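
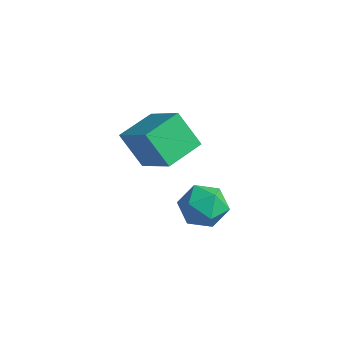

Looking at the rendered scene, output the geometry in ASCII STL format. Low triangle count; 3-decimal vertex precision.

solid 
facet normal -0.953 0.031 0.301
outer loop
vertex -1.007 -1.158 -3.075
vertex -0.999 -2.106 -2.951
vertex -0.752 -1.527 -2.23
endloop
endfacet
facet normal -0.614 0.638 0.464
outer loop
vertex -1.007 -1.158 -3.075
vertex -0.752 -1.527 -2.23
vertex -0.264 -0.791 -2.597
endloop
endfacet
facet normal -0.364 0.921 -0.141
outer loop
vertex -1.007 -1.158 -3.075
vertex -0.264 -0.791 -2.597
vertex -0.209 -0.914 -3.544
endloop
endfacet
facet normal -0.548 0.489 -0.678
outer loop
vertex -1.007 -1.158 -3.075
vertex -0.209 -0.914 -3.544
vertex -0.664 -1.728 -3.763
endloop
endfacet
facet normal -0.912 -0.061 -0.405
outer loop
vertex -1.007 -1.158 -3.075
vertex -0.664 -1.728 -3.763
vertex -0.999 -2.106 -2.951
endloop
endfacet
facet normal -0.056 0.475 0.878
outer loop
vertex -0.264 -0.791 -2.597
vertex -0.752 -1.527 -2.23
vertex 0.204 -1.512 -2.177
endloop
endfacet
facet normal -0.605 -0.507 0.614
outer loop
vertex -0.752 -1.527 -2.23
vertex -0.999 -2.106 -2.951
vertex -0.251 -2.326 -2.396
endloop
endfacet
facet normal -0.538 -0.657 -0.528
outer loop
vertex -0.999 -2.106 -2.951
vertex -0.664 -1.728 -3.763
vertex -0.196 -2.449 -3.343
endloop
endfacet
facet normal 0.050 0.233 -0.971
outer loop
vertex -0.664 -1.728 -3.763
vertex -0.209 -0.914 -3.544
vertex 0.292 -1.713 -3.71
endloop
endfacet
facet normal 0.349 0.932 -0.101
outer loop
vertex -0.209 -0.914 -3.544
vertex -0.264 -0.791 -2.597
vertex 0.539 -1.134 -2.989
endloop
endfacet
facet normal 0.548 -0.489 0.678
outer loop
vertex 0.547 -2.082 -2.865
vertex 0.204 -1.512 -2.177
vertex -0.251 -2.326 -2.396
endloop
endfacet
facet normal 0.364 -0.921 0.141
outer loop
vertex 0.547 -2.082 -2.865
vertex -0.251 -2.326 -2.396
vertex -0.196 -2.449 -3.343
endloop
endfacet
facet normal 0.614 -0.638 -0.464
outer loop
vertex 0.547 -2.082 -2.865
vertex -0.196 -2.449 -3.343
vertex 0.292 -1.713 -3.71
endloop
endfacet
facet normal 0.953 -0.031 -0.301
outer loop
vertex 0.547 -2.082 -2.865
vertex 0.292 -1.713 -3.71
vertex 0.539 -1.134 -2.989
endloop
endfacet
facet normal 0.912 0.061 0.405
outer loop
vertex 0.547 -2.082 -2.865
vertex 0.539 -1.134 -2.989
vertex 0.204 -1.512 -2.177
endloop
endfacet
facet normal -0.050 -0.233 0.971
outer loop
vertex -0.251 -2.326 -2.396
vertex 0.204 -1.512 -2.177
vertex -0.752 -1.527 -2.23
endloop
endfacet
facet normal -0.349 -0.932 0.101
outer loop
vertex -0.196 -2.449 -3.343
vertex -0.251 -2.326 -2.396
vertex -0.999 -2.106 -2.951
endloop
endfacet
facet normal 0.056 -0.475 -0.878
outer loop
vertex 0.292 -1.713 -3.71
vertex -0.196 -2.449 -3.343
vertex -0.664 -1.728 -3.763
endloop
endfacet
facet normal 0.605 0.507 -0.614
outer loop
vertex 0.539 -1.134 -2.989
vertex 0.292 -1.713 -3.71
vertex -0.209 -0.914 -3.544
endloop
endfacet
facet normal 0.538 0.657 0.528
outer loop
vertex 0.204 -1.512 -2.177
vertex 0.539 -1.134 -2.989
vertex -0.264 -0.791 -2.597
endloop
endfacet
facet normal -0.806 0.135 -0.576
outer loop
vertex -2.506 -3.305 0.504
vertex -2.451 -1.85 0.767
vertex -1.62 -3.122 -0.693
endloop
endfacet
facet normal -0.037 -0.983 -0.177
outer loop
vertex -0.129 -3.37 0.373
vertex -2.506 -3.305 0.504
vertex -1.62 -3.122 -0.693
endloop
endfacet
facet normal -0.807 0.134 -0.576
outer loop
vertex -1.62 -3.122 -0.693
vertex -2.451 -1.85 0.767
vertex -1.566 -1.667 -0.43
endloop
endfacet
facet normal 0.591 0.122 -0.798
outer loop
vertex -1.566 -1.667 -0.43
vertex -0.129 -3.37 0.373
vertex -1.62 -3.122 -0.693
endloop
endfacet
facet normal -0.591 -0.122 0.798
outer loop
vertex -2.506 -3.305 0.504
vertex -0.96 -2.098 1.833
vertex -2.451 -1.85 0.767
endloop
endfacet
facet normal -0.037 -0.983 -0.177
outer loop
vertex -1.014 -3.553 1.57
vertex -2.506 -3.305 0.504
vertex -0.129 -3.37 0.373
endloop
endfacet
facet normal -0.590 -0.122 0.798
outer loop
vertex -1.014 -3.553 1.57
vertex -0.96 -2.098 1.833
vertex -2.506 -3.305 0.504
endloop
endfacet
facet normal 0.037 0.983 0.177
outer loop
vertex -2.451 -1.85 0.767
vertex -0.96 -2.098 1.833
vertex -1.566 -1.667 -0.43
endloop
endfacet
facet normal 0.590 0.122 -0.798
outer loop
vertex -0.074 -1.915 0.636
vertex -0.129 -3.37 0.373
vertex -1.566 -1.667 -0.43
endloop
endfacet
facet normal 0.037 0.983 0.177
outer loop
vertex -1.566 -1.667 -0.43
vertex -0.96 -2.098 1.833
vertex -0.074 -1.915 0.636
endloop
endfacet
facet normal 0.807 -0.135 0.576
outer loop
vertex -0.074 -1.915 0.636
vertex -1.014 -3.553 1.57
vertex -0.129 -3.37 0.373
endloop
endfacet
facet normal 0.806 -0.134 0.576
outer loop
vertex -0.96 -2.098 1.833
vertex -1.014 -3.553 1.57
vertex -0.074 -1.915 0.636
endloop
endfacet

endsolid


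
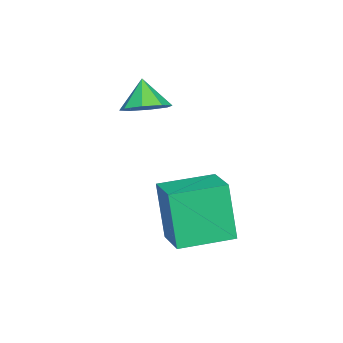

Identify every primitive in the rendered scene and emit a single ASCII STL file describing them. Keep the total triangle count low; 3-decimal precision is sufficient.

solid 
facet normal -0.594 0.803 0.059
outer loop
vertex -2.808 1.518 -1.29
vertex -1.743 2.282 -0.967
vertex -2.488 1.899 -3.248
endloop
endfacet
facet normal -0.789 -0.566 -0.239
outer loop
vertex -1.437 0.478 -3.353
vertex -2.808 1.518 -1.29
vertex -2.488 1.899 -3.248
endloop
endfacet
facet normal -0.594 0.803 0.059
outer loop
vertex -2.488 1.899 -3.248
vertex -1.743 2.282 -0.967
vertex -1.423 2.663 -2.925
endloop
endfacet
facet normal 0.158 0.189 -0.969
outer loop
vertex -1.423 2.663 -2.925
vertex -1.437 0.478 -3.353
vertex -2.488 1.899 -3.248
endloop
endfacet
facet normal -0.158 -0.189 0.969
outer loop
vertex -2.808 1.518 -1.29
vertex -0.692 0.861 -1.072
vertex -1.743 2.282 -0.967
endloop
endfacet
facet normal -0.789 -0.566 -0.239
outer loop
vertex -1.757 0.097 -1.395
vertex -2.808 1.518 -1.29
vertex -1.437 0.478 -3.353
endloop
endfacet
facet normal -0.158 -0.189 0.969
outer loop
vertex -1.757 0.097 -1.395
vertex -0.692 0.861 -1.072
vertex -2.808 1.518 -1.29
endloop
endfacet
facet normal 0.789 0.566 0.239
outer loop
vertex -1.743 2.282 -0.967
vertex -0.692 0.861 -1.072
vertex -1.423 2.663 -2.925
endloop
endfacet
facet normal 0.158 0.189 -0.969
outer loop
vertex -0.372 1.242 -3.03
vertex -1.437 0.478 -3.353
vertex -1.423 2.663 -2.925
endloop
endfacet
facet normal 0.789 0.566 0.239
outer loop
vertex -1.423 2.663 -2.925
vertex -0.692 0.861 -1.072
vertex -0.372 1.242 -3.03
endloop
endfacet
facet normal 0.594 -0.803 -0.059
outer loop
vertex -0.372 1.242 -3.03
vertex -1.757 0.097 -1.395
vertex -1.437 0.478 -3.353
endloop
endfacet
facet normal 0.594 -0.803 -0.059
outer loop
vertex -0.692 0.861 -1.072
vertex -1.757 0.097 -1.395
vertex -0.372 1.242 -3.03
endloop
endfacet
facet normal 0.480 0.287 -0.829
outer loop
vertex -3.067 -1.372 0.753
vertex -3.694 -0.94 0.54
vertex -3.041 -0.806 0.964
endloop
endfacet
facet normal 0.469 -0.327 0.820
outer loop
vertex -3.067 -1.372 0.753
vertex -3.041 -0.806 0.964
vertex -4.226 -1.26 1.46
endloop
endfacet
facet normal 0.479 0.287 -0.829
outer loop
vertex -3.041 -0.806 0.964
vertex -3.694 -0.94 0.54
vertex -3.397 -0.319 0.927
endloop
endfacet
facet normal 0.280 0.274 0.920
outer loop
vertex -3.041 -0.806 0.964
vertex -3.397 -0.319 0.927
vertex -4.226 -1.26 1.46
endloop
endfacet
facet normal 0.480 0.287 -0.829
outer loop
vertex -3.397 -0.319 0.927
vertex -3.694 -0.94 0.54
vertex -3.927 -0.196 0.663
endloop
endfacet
facet normal -0.228 0.624 0.748
outer loop
vertex -3.397 -0.319 0.927
vertex -3.927 -0.196 0.663
vertex -4.226 -1.26 1.46
endloop
endfacet
facet normal 0.480 0.287 -0.829
outer loop
vertex -3.927 -0.196 0.663
vertex -3.694 -0.94 0.54
vertex -4.32 -0.509 0.327
endloop
endfacet
facet normal -0.756 0.515 0.404
outer loop
vertex -3.927 -0.196 0.663
vertex -4.32 -0.509 0.327
vertex -4.226 -1.26 1.46
endloop
endfacet
facet normal 0.480 0.287 -0.829
outer loop
vertex -4.32 -0.509 0.327
vertex -3.694 -0.94 0.54
vertex -4.346 -1.075 0.116
endloop
endfacet
facet normal -0.996 0.012 0.091
outer loop
vertex -4.32 -0.509 0.327
vertex -4.346 -1.075 0.116
vertex -4.226 -1.26 1.46
endloop
endfacet
facet normal 0.480 0.288 -0.829
outer loop
vertex -4.346 -1.075 0.116
vertex -3.694 -0.94 0.54
vertex -3.99 -1.562 0.153
endloop
endfacet
facet normal -0.807 -0.591 -0.009
outer loop
vertex -4.346 -1.075 0.116
vertex -3.99 -1.562 0.153
vertex -4.226 -1.26 1.46
endloop
endfacet
facet normal 0.480 0.288 -0.829
outer loop
vertex -3.99 -1.562 0.153
vertex -3.694 -0.94 0.54
vertex -3.46 -1.685 0.417
endloop
endfacet
facet normal -0.299 -0.940 0.163
outer loop
vertex -3.99 -1.562 0.153
vertex -3.46 -1.685 0.417
vertex -4.226 -1.26 1.46
endloop
endfacet
facet normal 0.480 0.288 -0.829
outer loop
vertex -3.46 -1.685 0.417
vertex -3.694 -0.94 0.54
vertex -3.067 -1.372 0.753
endloop
endfacet
facet normal 0.229 -0.831 0.507
outer loop
vertex -3.46 -1.685 0.417
vertex -3.067 -1.372 0.753
vertex -4.226 -1.26 1.46
endloop
endfacet

endsolid


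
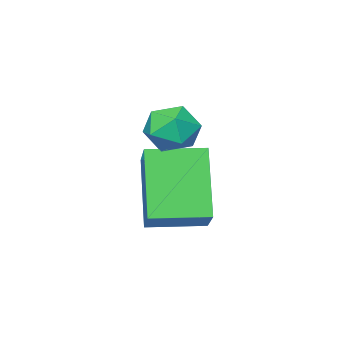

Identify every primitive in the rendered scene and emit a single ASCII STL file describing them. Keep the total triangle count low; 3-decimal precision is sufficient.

solid 
facet normal -0.833 0.289 0.472
outer loop
vertex 2.835 -1.735 3.273
vertex 3.228 -1.649 3.914
vertex 3.157 -1.069 3.433
endloop
endfacet
facet normal -0.857 0.467 -0.219
outer loop
vertex 2.835 -1.735 3.273
vertex 3.157 -1.069 3.433
vertex 3.187 -1.345 2.728
endloop
endfacet
facet normal -0.787 -0.131 -0.602
outer loop
vertex 2.835 -1.735 3.273
vertex 3.187 -1.345 2.728
vertex 3.277 -2.095 2.774
endloop
endfacet
facet normal -0.720 -0.677 -0.149
outer loop
vertex 2.835 -1.735 3.273
vertex 3.277 -2.095 2.774
vertex 3.302 -2.283 3.507
endloop
endfacet
facet normal -0.748 -0.418 0.515
outer loop
vertex 2.835 -1.735 3.273
vertex 3.302 -2.283 3.507
vertex 3.228 -1.649 3.914
endloop
endfacet
facet normal -0.296 0.885 -0.359
outer loop
vertex 3.187 -1.345 2.728
vertex 3.157 -1.069 3.433
vertex 3.798 -1.017 3.033
endloop
endfacet
facet normal -0.257 0.598 0.759
outer loop
vertex 3.157 -1.069 3.433
vertex 3.228 -1.649 3.914
vertex 3.823 -1.205 3.766
endloop
endfacet
facet normal -0.121 -0.546 0.829
outer loop
vertex 3.228 -1.649 3.914
vertex 3.302 -2.283 3.507
vertex 3.913 -1.955 3.812
endloop
endfacet
facet normal -0.075 -0.967 -0.245
outer loop
vertex 3.302 -2.283 3.507
vertex 3.277 -2.095 2.774
vertex 3.943 -2.231 3.107
endloop
endfacet
facet normal -0.183 -0.082 -0.980
outer loop
vertex 3.277 -2.095 2.774
vertex 3.187 -1.345 2.728
vertex 3.872 -1.651 2.626
endloop
endfacet
facet normal 0.720 0.677 0.149
outer loop
vertex 4.265 -1.565 3.267
vertex 3.798 -1.017 3.033
vertex 3.823 -1.205 3.766
endloop
endfacet
facet normal 0.787 0.131 0.602
outer loop
vertex 4.265 -1.565 3.267
vertex 3.823 -1.205 3.766
vertex 3.913 -1.955 3.812
endloop
endfacet
facet normal 0.857 -0.467 0.219
outer loop
vertex 4.265 -1.565 3.267
vertex 3.913 -1.955 3.812
vertex 3.943 -2.231 3.107
endloop
endfacet
facet normal 0.833 -0.289 -0.472
outer loop
vertex 4.265 -1.565 3.267
vertex 3.943 -2.231 3.107
vertex 3.872 -1.651 2.626
endloop
endfacet
facet normal 0.748 0.418 -0.515
outer loop
vertex 4.265 -1.565 3.267
vertex 3.872 -1.651 2.626
vertex 3.798 -1.017 3.033
endloop
endfacet
facet normal 0.075 0.967 0.245
outer loop
vertex 3.823 -1.205 3.766
vertex 3.798 -1.017 3.033
vertex 3.157 -1.069 3.433
endloop
endfacet
facet normal 0.183 0.082 0.980
outer loop
vertex 3.913 -1.955 3.812
vertex 3.823 -1.205 3.766
vertex 3.228 -1.649 3.914
endloop
endfacet
facet normal 0.296 -0.885 0.359
outer loop
vertex 3.943 -2.231 3.107
vertex 3.913 -1.955 3.812
vertex 3.302 -2.283 3.507
endloop
endfacet
facet normal 0.257 -0.598 -0.759
outer loop
vertex 3.872 -1.651 2.626
vertex 3.943 -2.231 3.107
vertex 3.277 -2.095 2.774
endloop
endfacet
facet normal 0.121 0.546 -0.829
outer loop
vertex 3.798 -1.017 3.033
vertex 3.872 -1.651 2.626
vertex 3.187 -1.345 2.728
endloop
endfacet
facet normal -0.817 0.576 -0.002
outer loop
vertex 2.73 -1.324 2.565
vertex 3.398 -0.383 0.822
vertex 2.044 -2.299 1.775
endloop
endfacet
facet normal -0.319 -0.451 0.834
outer loop
vertex 3.262 -3.157 1.778
vertex 2.73 -1.324 2.565
vertex 2.044 -2.299 1.775
endloop
endfacet
facet normal -0.817 0.576 -0.002
outer loop
vertex 2.044 -2.299 1.775
vertex 3.398 -0.383 0.822
vertex 2.712 -1.358 0.032
endloop
endfacet
facet normal -0.479 -0.682 -0.552
outer loop
vertex 2.712 -1.358 0.032
vertex 3.262 -3.157 1.778
vertex 2.044 -2.299 1.775
endloop
endfacet
facet normal 0.479 0.682 0.552
outer loop
vertex 2.73 -1.324 2.565
vertex 4.616 -1.241 0.825
vertex 3.398 -0.383 0.822
endloop
endfacet
facet normal -0.319 -0.451 0.834
outer loop
vertex 3.948 -2.182 2.568
vertex 2.73 -1.324 2.565
vertex 3.262 -3.157 1.778
endloop
endfacet
facet normal 0.479 0.682 0.552
outer loop
vertex 3.948 -2.182 2.568
vertex 4.616 -1.241 0.825
vertex 2.73 -1.324 2.565
endloop
endfacet
facet normal 0.319 0.451 -0.834
outer loop
vertex 3.398 -0.383 0.822
vertex 4.616 -1.241 0.825
vertex 2.712 -1.358 0.032
endloop
endfacet
facet normal -0.479 -0.682 -0.552
outer loop
vertex 3.93 -2.216 0.035
vertex 3.262 -3.157 1.778
vertex 2.712 -1.358 0.032
endloop
endfacet
facet normal 0.319 0.451 -0.834
outer loop
vertex 2.712 -1.358 0.032
vertex 4.616 -1.241 0.825
vertex 3.93 -2.216 0.035
endloop
endfacet
facet normal 0.817 -0.576 0.002
outer loop
vertex 3.93 -2.216 0.035
vertex 3.948 -2.182 2.568
vertex 3.262 -3.157 1.778
endloop
endfacet
facet normal 0.817 -0.576 0.002
outer loop
vertex 4.616 -1.241 0.825
vertex 3.948 -2.182 2.568
vertex 3.93 -2.216 0.035
endloop
endfacet

endsolid


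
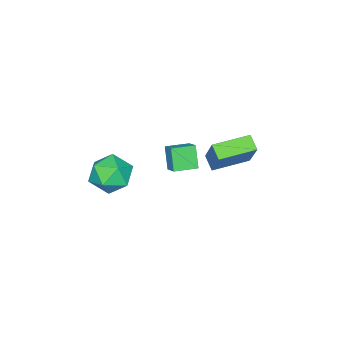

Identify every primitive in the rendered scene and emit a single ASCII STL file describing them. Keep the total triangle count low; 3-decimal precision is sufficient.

solid 
facet normal -0.363 -0.416 -0.834
outer loop
vertex -1.957 1.773 -1.915
vertex -3.506 2.829 -1.767
vertex -1.574 2.403 -2.396
endloop
endfacet
facet normal 0.824 -0.561 -0.080
outer loop
vertex -0.814 3.271 -0.653
vertex -1.957 1.773 -1.915
vertex -1.574 2.403 -2.396
endloop
endfacet
facet normal -0.363 -0.414 -0.834
outer loop
vertex -1.574 2.403 -2.396
vertex -3.506 2.829 -1.767
vertex -3.122 3.459 -2.247
endloop
endfacet
facet normal 0.436 0.716 -0.546
outer loop
vertex -3.122 3.459 -2.247
vertex -0.814 3.271 -0.653
vertex -1.574 2.403 -2.396
endloop
endfacet
facet normal -0.436 -0.715 0.546
outer loop
vertex -1.957 1.773 -1.915
vertex -2.746 3.697 -0.024
vertex -3.506 2.829 -1.767
endloop
endfacet
facet normal 0.823 -0.562 -0.079
outer loop
vertex -1.198 2.641 -0.173
vertex -1.957 1.773 -1.915
vertex -0.814 3.271 -0.653
endloop
endfacet
facet normal -0.436 -0.715 0.546
outer loop
vertex -1.198 2.641 -0.173
vertex -2.746 3.697 -0.024
vertex -1.957 1.773 -1.915
endloop
endfacet
facet normal -0.823 0.562 0.079
outer loop
vertex -3.506 2.829 -1.767
vertex -2.746 3.697 -0.024
vertex -3.122 3.459 -2.247
endloop
endfacet
facet normal 0.436 0.715 -0.546
outer loop
vertex -2.363 4.327 -0.505
vertex -0.814 3.271 -0.653
vertex -3.122 3.459 -2.247
endloop
endfacet
facet normal -0.824 0.561 0.079
outer loop
vertex -3.122 3.459 -2.247
vertex -2.746 3.697 -0.024
vertex -2.363 4.327 -0.505
endloop
endfacet
facet normal 0.363 0.415 0.835
outer loop
vertex -2.363 4.327 -0.505
vertex -1.198 2.641 -0.173
vertex -0.814 3.271 -0.653
endloop
endfacet
facet normal 0.364 0.415 0.834
outer loop
vertex -2.746 3.697 -0.024
vertex -1.198 2.641 -0.173
vertex -2.363 4.327 -0.505
endloop
endfacet
facet normal -0.468 -0.719 -0.514
outer loop
vertex -1.218 0.017 -1.577
vertex -2.185 0.719 -1.679
vertex -0.751 0.501 -2.678
endloop
endfacet
facet normal 0.807 -0.585 0.085
outer loop
vertex -0.335 1.141 -2.221
vertex -1.218 0.017 -1.577
vertex -0.751 0.501 -2.678
endloop
endfacet
facet normal -0.467 -0.719 -0.514
outer loop
vertex -0.751 0.501 -2.678
vertex -2.185 0.719 -1.679
vertex -1.719 1.203 -2.78
endloop
endfacet
facet normal 0.362 0.375 -0.854
outer loop
vertex -1.719 1.203 -2.78
vertex -0.335 1.141 -2.221
vertex -0.751 0.501 -2.678
endloop
endfacet
facet normal -0.362 -0.374 0.854
outer loop
vertex -1.218 0.017 -1.577
vertex -1.769 1.359 -1.222
vertex -2.185 0.719 -1.679
endloop
endfacet
facet normal 0.806 -0.585 0.084
outer loop
vertex -0.801 0.657 -1.12
vertex -1.218 0.017 -1.577
vertex -0.335 1.141 -2.221
endloop
endfacet
facet normal -0.361 -0.374 0.854
outer loop
vertex -0.801 0.657 -1.12
vertex -1.769 1.359 -1.222
vertex -1.218 0.017 -1.577
endloop
endfacet
facet normal -0.807 0.585 -0.084
outer loop
vertex -2.185 0.719 -1.679
vertex -1.769 1.359 -1.222
vertex -1.719 1.203 -2.78
endloop
endfacet
facet normal 0.362 0.374 -0.854
outer loop
vertex -1.302 1.843 -2.323
vertex -0.335 1.141 -2.221
vertex -1.719 1.203 -2.78
endloop
endfacet
facet normal -0.806 0.586 -0.085
outer loop
vertex -1.719 1.203 -2.78
vertex -1.769 1.359 -1.222
vertex -1.302 1.843 -2.323
endloop
endfacet
facet normal 0.468 0.719 0.514
outer loop
vertex -1.302 1.843 -2.323
vertex -0.801 0.657 -1.12
vertex -0.335 1.141 -2.221
endloop
endfacet
facet normal 0.467 0.719 0.514
outer loop
vertex -1.769 1.359 -1.222
vertex -0.801 0.657 -1.12
vertex -1.302 1.843 -2.323
endloop
endfacet
facet normal -0.406 0.399 0.822
outer loop
vertex 2.281 0.778 -0.17
vertex 2.532 -0.154 0.407
vertex 3.27 0.694 0.36
endloop
endfacet
facet normal -0.137 0.907 0.399
outer loop
vertex 2.281 0.778 -0.17
vertex 3.27 0.694 0.36
vertex 3.221 1.141 -0.672
endloop
endfacet
facet normal -0.457 0.857 -0.237
outer loop
vertex 2.281 0.778 -0.17
vertex 3.221 1.141 -0.672
vertex 2.453 0.568 -1.262
endloop
endfacet
facet normal -0.925 0.320 -0.207
outer loop
vertex 2.281 0.778 -0.17
vertex 2.453 0.568 -1.262
vertex 2.027 -0.232 -0.595
endloop
endfacet
facet normal -0.894 0.036 0.448
outer loop
vertex 2.281 0.778 -0.17
vertex 2.027 -0.232 -0.595
vertex 2.532 -0.154 0.407
endloop
endfacet
facet normal 0.558 0.771 0.307
outer loop
vertex 3.221 1.141 -0.672
vertex 3.27 0.694 0.36
vertex 4.053 0.432 -0.405
endloop
endfacet
facet normal 0.121 -0.051 0.991
outer loop
vertex 3.27 0.694 0.36
vertex 2.532 -0.154 0.407
vertex 3.627 -0.368 0.262
endloop
endfacet
facet normal -0.667 -0.637 0.386
outer loop
vertex 2.532 -0.154 0.407
vertex 2.027 -0.232 -0.595
vertex 2.859 -0.941 -0.328
endloop
endfacet
facet normal -0.718 -0.179 -0.673
outer loop
vertex 2.027 -0.232 -0.595
vertex 2.453 0.568 -1.262
vertex 2.81 -0.494 -1.36
endloop
endfacet
facet normal 0.039 0.691 -0.722
outer loop
vertex 2.453 0.568 -1.262
vertex 3.221 1.141 -0.672
vertex 3.548 0.354 -1.407
endloop
endfacet
facet normal 0.925 -0.320 0.207
outer loop
vertex 3.799 -0.578 -0.83
vertex 4.053 0.432 -0.405
vertex 3.627 -0.368 0.262
endloop
endfacet
facet normal 0.457 -0.857 0.237
outer loop
vertex 3.799 -0.578 -0.83
vertex 3.627 -0.368 0.262
vertex 2.859 -0.941 -0.328
endloop
endfacet
facet normal 0.137 -0.907 -0.399
outer loop
vertex 3.799 -0.578 -0.83
vertex 2.859 -0.941 -0.328
vertex 2.81 -0.494 -1.36
endloop
endfacet
facet normal 0.406 -0.399 -0.822
outer loop
vertex 3.799 -0.578 -0.83
vertex 2.81 -0.494 -1.36
vertex 3.548 0.354 -1.407
endloop
endfacet
facet normal 0.894 -0.036 -0.448
outer loop
vertex 3.799 -0.578 -0.83
vertex 3.548 0.354 -1.407
vertex 4.053 0.432 -0.405
endloop
endfacet
facet normal 0.718 0.179 0.673
outer loop
vertex 3.627 -0.368 0.262
vertex 4.053 0.432 -0.405
vertex 3.27 0.694 0.36
endloop
endfacet
facet normal -0.039 -0.691 0.722
outer loop
vertex 2.859 -0.941 -0.328
vertex 3.627 -0.368 0.262
vertex 2.532 -0.154 0.407
endloop
endfacet
facet normal -0.558 -0.771 -0.307
outer loop
vertex 2.81 -0.494 -1.36
vertex 2.859 -0.941 -0.328
vertex 2.027 -0.232 -0.595
endloop
endfacet
facet normal -0.121 0.051 -0.991
outer loop
vertex 3.548 0.354 -1.407
vertex 2.81 -0.494 -1.36
vertex 2.453 0.568 -1.262
endloop
endfacet
facet normal 0.667 0.637 -0.386
outer loop
vertex 4.053 0.432 -0.405
vertex 3.548 0.354 -1.407
vertex 3.221 1.141 -0.672
endloop
endfacet

endsolid


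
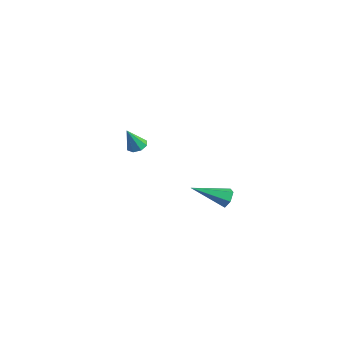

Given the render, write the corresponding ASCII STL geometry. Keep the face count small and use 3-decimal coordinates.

solid 
facet normal 0.406 0.808 -0.427
outer loop
vertex 4.351 -2.078 -3.336
vertex 4.062 -1.71 -2.914
vertex 4.638 -1.936 -2.794
endloop
endfacet
facet normal 0.663 -0.732 -0.159
outer loop
vertex 4.351 -2.078 -3.336
vertex 4.638 -1.936 -2.794
vertex 3.218 -3.39 -2.026
endloop
endfacet
facet normal 0.406 0.807 -0.429
outer loop
vertex 4.638 -1.936 -2.794
vertex 4.062 -1.71 -2.914
vertex 4.35 -1.567 -2.372
endloop
endfacet
facet normal 0.662 -0.279 0.696
outer loop
vertex 4.638 -1.936 -2.794
vertex 4.35 -1.567 -2.372
vertex 3.218 -3.39 -2.026
endloop
endfacet
facet normal 0.405 0.808 -0.428
outer loop
vertex 4.35 -1.567 -2.372
vertex 4.062 -1.71 -2.914
vertex 3.774 -1.342 -2.492
endloop
endfacet
facet normal -0.104 0.247 0.963
outer loop
vertex 4.35 -1.567 -2.372
vertex 3.774 -1.342 -2.492
vertex 3.218 -3.39 -2.026
endloop
endfacet
facet normal 0.407 0.808 -0.426
outer loop
vertex 3.774 -1.342 -2.492
vertex 4.062 -1.71 -2.914
vertex 3.487 -1.484 -3.035
endloop
endfacet
facet normal -0.869 0.321 0.375
outer loop
vertex 3.774 -1.342 -2.492
vertex 3.487 -1.484 -3.035
vertex 3.218 -3.39 -2.026
endloop
endfacet
facet normal 0.407 0.808 -0.426
outer loop
vertex 3.487 -1.484 -3.035
vertex 4.062 -1.71 -2.914
vertex 3.775 -1.852 -3.457
endloop
endfacet
facet normal -0.868 -0.131 -0.479
outer loop
vertex 3.487 -1.484 -3.035
vertex 3.775 -1.852 -3.457
vertex 3.218 -3.39 -2.026
endloop
endfacet
facet normal 0.407 0.808 -0.426
outer loop
vertex 3.775 -1.852 -3.457
vertex 4.062 -1.71 -2.914
vertex 4.351 -2.078 -3.336
endloop
endfacet
facet normal -0.101 -0.658 -0.746
outer loop
vertex 3.775 -1.852 -3.457
vertex 4.351 -2.078 -3.336
vertex 3.218 -3.39 -2.026
endloop
endfacet
facet normal -0.008 0.428 -0.904
outer loop
vertex -2.857 -2.528 -2.509
vertex -3.455 -2.421 -2.453
vertex -2.947 -2.114 -2.312
endloop
endfacet
facet normal 0.920 0.014 0.391
outer loop
vertex -2.857 -2.528 -2.509
vertex -2.947 -2.114 -2.312
vertex -3.445 -3.059 -1.107
endloop
endfacet
facet normal -0.008 0.428 -0.904
outer loop
vertex -2.947 -2.114 -2.312
vertex -3.455 -2.421 -2.453
vertex -3.335 -1.88 -2.198
endloop
endfacet
facet normal 0.524 0.552 0.649
outer loop
vertex -2.947 -2.114 -2.312
vertex -3.335 -1.88 -2.198
vertex -3.445 -3.059 -1.107
endloop
endfacet
facet normal -0.008 0.428 -0.904
outer loop
vertex -3.335 -1.88 -2.198
vertex -3.455 -2.421 -2.453
vertex -3.793 -1.963 -2.233
endloop
endfacet
facet normal -0.177 0.677 0.714
outer loop
vertex -3.335 -1.88 -2.198
vertex -3.793 -1.963 -2.233
vertex -3.445 -3.059 -1.107
endloop
endfacet
facet normal -0.006 0.429 -0.903
outer loop
vertex -3.793 -1.963 -2.233
vertex -3.455 -2.421 -2.453
vertex -4.053 -2.314 -2.398
endloop
endfacet
facet normal -0.775 0.316 0.547
outer loop
vertex -3.793 -1.963 -2.233
vertex -4.053 -2.314 -2.398
vertex -3.445 -3.059 -1.107
endloop
endfacet
facet normal -0.006 0.429 -0.903
outer loop
vertex -4.053 -2.314 -2.398
vertex -3.455 -2.421 -2.453
vertex -3.963 -2.727 -2.595
endloop
endfacet
facet normal -0.915 -0.318 0.248
outer loop
vertex -4.053 -2.314 -2.398
vertex -3.963 -2.727 -2.595
vertex -3.445 -3.059 -1.107
endloop
endfacet
facet normal -0.006 0.429 -0.903
outer loop
vertex -3.963 -2.727 -2.595
vertex -3.455 -2.421 -2.453
vertex -3.576 -2.962 -2.709
endloop
endfacet
facet normal -0.521 -0.854 -0.009
outer loop
vertex -3.963 -2.727 -2.595
vertex -3.576 -2.962 -2.709
vertex -3.445 -3.059 -1.107
endloop
endfacet
facet normal -0.007 0.429 -0.903
outer loop
vertex -3.576 -2.962 -2.709
vertex -3.455 -2.421 -2.453
vertex -3.118 -2.879 -2.673
endloop
endfacet
facet normal 0.183 -0.980 -0.074
outer loop
vertex -3.576 -2.962 -2.709
vertex -3.118 -2.879 -2.673
vertex -3.445 -3.059 -1.107
endloop
endfacet
facet normal -0.008 0.428 -0.904
outer loop
vertex -3.118 -2.879 -2.673
vertex -3.455 -2.421 -2.453
vertex -2.857 -2.528 -2.509
endloop
endfacet
facet normal 0.778 -0.621 0.091
outer loop
vertex -3.118 -2.879 -2.673
vertex -2.857 -2.528 -2.509
vertex -3.445 -3.059 -1.107
endloop
endfacet

endsolid


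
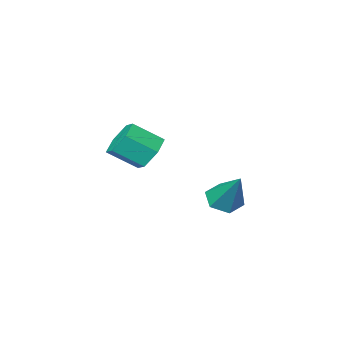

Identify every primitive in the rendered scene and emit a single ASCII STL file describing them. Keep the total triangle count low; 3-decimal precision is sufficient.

solid 
facet normal -0.683 0.463 -0.565
outer loop
vertex 0.031 -0.774 -4.109
vertex -0.385 -0.511 -3.391
vertex 0.239 -0.015 -3.739
endloop
endfacet
facet normal 0.690 0.155 -0.707
outer loop
vertex 0.031 -0.774 -4.109
vertex 0.239 -0.015 -3.739
vertex 1.001 -1.431 -3.306
endloop
endfacet
facet normal 0.690 0.155 -0.707
outer loop
vertex 1.001 -1.431 -3.306
vertex 0.239 -0.015 -3.739
vertex 1.209 -0.672 -2.937
endloop
endfacet
facet normal 0.683 -0.462 0.565
outer loop
vertex 1.001 -1.431 -3.306
vertex 1.209 -0.672 -2.937
vertex 0.585 -1.169 -2.589
endloop
endfacet
facet normal -0.683 0.463 -0.565
outer loop
vertex 0.239 -0.015 -3.739
vertex -0.385 -0.511 -3.391
vertex -0.176 0.248 -3.021
endloop
endfacet
facet normal 0.553 0.833 0.014
outer loop
vertex 0.239 -0.015 -3.739
vertex -0.176 0.248 -3.021
vertex 1.209 -0.672 -2.937
endloop
endfacet
facet normal 0.553 0.833 0.015
outer loop
vertex 1.209 -0.672 -2.937
vertex -0.176 0.248 -3.021
vertex 0.793 -0.409 -2.219
endloop
endfacet
facet normal 0.683 -0.462 0.565
outer loop
vertex 1.209 -0.672 -2.937
vertex 0.793 -0.409 -2.219
vertex 0.585 -1.169 -2.589
endloop
endfacet
facet normal -0.682 0.463 -0.565
outer loop
vertex -0.176 0.248 -3.021
vertex -0.385 -0.511 -3.391
vertex -0.801 -0.249 -2.674
endloop
endfacet
facet normal -0.138 0.678 0.722
outer loop
vertex -0.176 0.248 -3.021
vertex -0.801 -0.249 -2.674
vertex 0.793 -0.409 -2.219
endloop
endfacet
facet normal -0.138 0.678 0.722
outer loop
vertex 0.793 -0.409 -2.219
vertex -0.801 -0.249 -2.674
vertex 0.169 -0.906 -1.871
endloop
endfacet
facet normal 0.683 -0.462 0.565
outer loop
vertex 0.793 -0.409 -2.219
vertex 0.169 -0.906 -1.871
vertex 0.585 -1.169 -2.589
endloop
endfacet
facet normal -0.683 0.462 -0.565
outer loop
vertex -0.801 -0.249 -2.674
vertex -0.385 -0.511 -3.391
vertex -1.009 -1.008 -3.043
endloop
endfacet
facet normal -0.690 -0.155 0.707
outer loop
vertex -0.801 -0.249 -2.674
vertex -1.009 -1.008 -3.043
vertex 0.169 -0.906 -1.871
endloop
endfacet
facet normal -0.690 -0.156 0.707
outer loop
vertex 0.169 -0.906 -1.871
vertex -1.009 -1.008 -3.043
vertex -0.039 -1.665 -2.241
endloop
endfacet
facet normal 0.683 -0.463 0.565
outer loop
vertex 0.169 -0.906 -1.871
vertex -0.039 -1.665 -2.241
vertex 0.585 -1.169 -2.589
endloop
endfacet
facet normal -0.683 0.462 -0.565
outer loop
vertex -1.009 -1.008 -3.043
vertex -0.385 -0.511 -3.391
vertex -0.593 -1.271 -3.761
endloop
endfacet
facet normal -0.552 -0.833 -0.015
outer loop
vertex -1.009 -1.008 -3.043
vertex -0.593 -1.271 -3.761
vertex -0.039 -1.665 -2.241
endloop
endfacet
facet normal -0.553 -0.833 -0.014
outer loop
vertex -0.039 -1.665 -2.241
vertex -0.593 -1.271 -3.761
vertex 0.376 -1.928 -2.959
endloop
endfacet
facet normal 0.683 -0.463 0.565
outer loop
vertex -0.039 -1.665 -2.241
vertex 0.376 -1.928 -2.959
vertex 0.585 -1.169 -2.589
endloop
endfacet
facet normal -0.683 0.462 -0.565
outer loop
vertex -0.593 -1.271 -3.761
vertex -0.385 -0.511 -3.391
vertex 0.031 -0.774 -4.109
endloop
endfacet
facet normal 0.138 -0.678 -0.722
outer loop
vertex -0.593 -1.271 -3.761
vertex 0.031 -0.774 -4.109
vertex 0.376 -1.928 -2.959
endloop
endfacet
facet normal 0.138 -0.678 -0.722
outer loop
vertex 0.376 -1.928 -2.959
vertex 0.031 -0.774 -4.109
vertex 1.001 -1.431 -3.306
endloop
endfacet
facet normal 0.682 -0.463 0.565
outer loop
vertex 0.376 -1.928 -2.959
vertex 1.001 -1.431 -3.306
vertex 0.585 -1.169 -2.589
endloop
endfacet
facet normal -0.109 -0.641 -0.760
outer loop
vertex -0.561 2.996 -4.894
vertex -1.285 2.881 -4.693
vertex -1.11 3.434 -5.185
endloop
endfacet
facet normal 0.682 0.687 -0.252
outer loop
vertex -0.561 2.996 -4.894
vertex -1.11 3.434 -5.185
vertex -1.075 4.119 -3.227
endloop
endfacet
facet normal -0.109 -0.641 -0.760
outer loop
vertex -1.11 3.434 -5.185
vertex -1.285 2.881 -4.693
vertex -1.834 3.319 -4.984
endloop
endfacet
facet normal -0.234 0.919 -0.317
outer loop
vertex -1.11 3.434 -5.185
vertex -1.834 3.319 -4.984
vertex -1.075 4.119 -3.227
endloop
endfacet
facet normal -0.109 -0.641 -0.760
outer loop
vertex -1.834 3.319 -4.984
vertex -1.285 2.881 -4.693
vertex -2.009 2.767 -4.493
endloop
endfacet
facet normal -0.880 0.439 0.180
outer loop
vertex -1.834 3.319 -4.984
vertex -2.009 2.767 -4.493
vertex -1.075 4.119 -3.227
endloop
endfacet
facet normal -0.109 -0.641 -0.760
outer loop
vertex -2.009 2.767 -4.493
vertex -1.285 2.881 -4.693
vertex -1.46 2.329 -4.202
endloop
endfacet
facet normal -0.611 -0.273 0.743
outer loop
vertex -2.009 2.767 -4.493
vertex -1.46 2.329 -4.202
vertex -1.075 4.119 -3.227
endloop
endfacet
facet normal -0.109 -0.641 -0.760
outer loop
vertex -1.46 2.329 -4.202
vertex -1.285 2.881 -4.693
vertex -0.736 2.443 -4.402
endloop
endfacet
facet normal 0.303 -0.505 0.808
outer loop
vertex -1.46 2.329 -4.202
vertex -0.736 2.443 -4.402
vertex -1.075 4.119 -3.227
endloop
endfacet
facet normal -0.109 -0.641 -0.760
outer loop
vertex -0.736 2.443 -4.402
vertex -1.285 2.881 -4.693
vertex -0.561 2.996 -4.894
endloop
endfacet
facet normal 0.950 -0.025 0.310
outer loop
vertex -0.736 2.443 -4.402
vertex -0.561 2.996 -4.894
vertex -1.075 4.119 -3.227
endloop
endfacet

endsolid


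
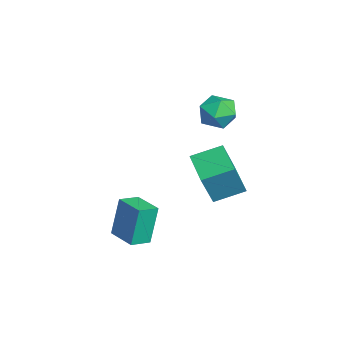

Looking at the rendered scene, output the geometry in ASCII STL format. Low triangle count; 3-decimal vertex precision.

solid 
facet normal 0.495 0.742 -0.452
outer loop
vertex -0.989 2.518 2.635
vertex -1.616 3.037 2.801
vertex -0.993 2.952 3.343
endloop
endfacet
facet normal 0.948 0.273 -0.162
outer loop
vertex -0.989 2.518 2.635
vertex -0.993 2.952 3.343
vertex -0.763 2.154 3.346
endloop
endfacet
facet normal 0.816 -0.367 -0.447
outer loop
vertex -0.989 2.518 2.635
vertex -0.763 2.154 3.346
vertex -1.243 1.746 2.805
endloop
endfacet
facet normal 0.280 -0.293 -0.914
outer loop
vertex -0.989 2.518 2.635
vertex -1.243 1.746 2.805
vertex -1.771 2.292 2.468
endloop
endfacet
facet normal 0.082 0.392 -0.916
outer loop
vertex -0.989 2.518 2.635
vertex -1.771 2.292 2.468
vertex -1.616 3.037 2.801
endloop
endfacet
facet normal 0.811 0.236 0.536
outer loop
vertex -0.763 2.154 3.346
vertex -0.993 2.952 3.343
vertex -1.249 2.448 3.952
endloop
endfacet
facet normal 0.077 0.995 0.068
outer loop
vertex -0.993 2.952 3.343
vertex -1.616 3.037 2.801
vertex -1.777 2.994 3.615
endloop
endfacet
facet normal -0.592 0.428 -0.683
outer loop
vertex -1.616 3.037 2.801
vertex -1.771 2.292 2.468
vertex -2.257 2.586 3.074
endloop
endfacet
facet normal -0.272 -0.682 -0.679
outer loop
vertex -1.771 2.292 2.468
vertex -1.243 1.746 2.805
vertex -2.027 1.788 3.077
endloop
endfacet
facet normal 0.595 -0.800 0.075
outer loop
vertex -1.243 1.746 2.805
vertex -0.763 2.154 3.346
vertex -1.404 1.703 3.619
endloop
endfacet
facet normal -0.280 0.293 0.914
outer loop
vertex -2.031 2.222 3.785
vertex -1.249 2.448 3.952
vertex -1.777 2.994 3.615
endloop
endfacet
facet normal -0.816 0.367 0.447
outer loop
vertex -2.031 2.222 3.785
vertex -1.777 2.994 3.615
vertex -2.257 2.586 3.074
endloop
endfacet
facet normal -0.948 -0.273 0.162
outer loop
vertex -2.031 2.222 3.785
vertex -2.257 2.586 3.074
vertex -2.027 1.788 3.077
endloop
endfacet
facet normal -0.495 -0.742 0.452
outer loop
vertex -2.031 2.222 3.785
vertex -2.027 1.788 3.077
vertex -1.404 1.703 3.619
endloop
endfacet
facet normal -0.082 -0.392 0.916
outer loop
vertex -2.031 2.222 3.785
vertex -1.404 1.703 3.619
vertex -1.249 2.448 3.952
endloop
endfacet
facet normal 0.272 0.682 0.679
outer loop
vertex -1.777 2.994 3.615
vertex -1.249 2.448 3.952
vertex -0.993 2.952 3.343
endloop
endfacet
facet normal -0.595 0.800 -0.075
outer loop
vertex -2.257 2.586 3.074
vertex -1.777 2.994 3.615
vertex -1.616 3.037 2.801
endloop
endfacet
facet normal -0.811 -0.236 -0.536
outer loop
vertex -2.027 1.788 3.077
vertex -2.257 2.586 3.074
vertex -1.771 2.292 2.468
endloop
endfacet
facet normal -0.077 -0.995 -0.068
outer loop
vertex -1.404 1.703 3.619
vertex -2.027 1.788 3.077
vertex -1.243 1.746 2.805
endloop
endfacet
facet normal 0.592 -0.428 0.683
outer loop
vertex -1.249 2.448 3.952
vertex -1.404 1.703 3.619
vertex -0.763 2.154 3.346
endloop
endfacet
facet normal -0.955 -0.162 0.249
outer loop
vertex 0.327 1.146 2.091
vertex 0.238 2.337 2.524
vertex -0.141 1.645 0.623
endloop
endfacet
facet normal 0.070 -0.937 -0.341
outer loop
vertex 1.262 1.883 0.256
vertex 0.327 1.146 2.091
vertex -0.141 1.645 0.623
endloop
endfacet
facet normal -0.955 -0.162 0.249
outer loop
vertex -0.141 1.645 0.623
vertex 0.238 2.337 2.524
vertex -0.23 2.836 1.056
endloop
endfacet
facet normal -0.289 0.308 -0.906
outer loop
vertex -0.23 2.836 1.056
vertex 1.262 1.883 0.256
vertex -0.141 1.645 0.623
endloop
endfacet
facet normal 0.289 -0.308 0.906
outer loop
vertex 0.327 1.146 2.091
vertex 1.641 2.575 2.157
vertex 0.238 2.337 2.524
endloop
endfacet
facet normal 0.070 -0.937 -0.341
outer loop
vertex 1.73 1.384 1.724
vertex 0.327 1.146 2.091
vertex 1.262 1.883 0.256
endloop
endfacet
facet normal 0.289 -0.308 0.906
outer loop
vertex 1.73 1.384 1.724
vertex 1.641 2.575 2.157
vertex 0.327 1.146 2.091
endloop
endfacet
facet normal -0.070 0.937 0.341
outer loop
vertex 0.238 2.337 2.524
vertex 1.641 2.575 2.157
vertex -0.23 2.836 1.056
endloop
endfacet
facet normal -0.289 0.308 -0.906
outer loop
vertex 1.173 3.074 0.689
vertex 1.262 1.883 0.256
vertex -0.23 2.836 1.056
endloop
endfacet
facet normal -0.070 0.937 0.341
outer loop
vertex -0.23 2.836 1.056
vertex 1.641 2.575 2.157
vertex 1.173 3.074 0.689
endloop
endfacet
facet normal 0.955 0.162 -0.249
outer loop
vertex 1.173 3.074 0.689
vertex 1.73 1.384 1.724
vertex 1.262 1.883 0.256
endloop
endfacet
facet normal 0.955 0.162 -0.249
outer loop
vertex 1.641 2.575 2.157
vertex 1.73 1.384 1.724
vertex 1.173 3.074 0.689
endloop
endfacet
facet normal -0.495 0.832 -0.253
outer loop
vertex 1.978 -0.821 1.19
vertex 2.968 -0.218 1.237
vertex 2.241 -1.132 -0.347
endloop
endfacet
facet normal -0.853 -0.520 -0.041
outer loop
vertex 2.652 -1.822 -0.137
vertex 1.978 -0.821 1.19
vertex 2.241 -1.132 -0.347
endloop
endfacet
facet normal -0.495 0.832 -0.253
outer loop
vertex 2.241 -1.132 -0.347
vertex 2.968 -0.218 1.237
vertex 3.231 -0.529 -0.3
endloop
endfacet
facet normal 0.165 -0.196 -0.967
outer loop
vertex 3.231 -0.529 -0.3
vertex 2.652 -1.822 -0.137
vertex 2.241 -1.132 -0.347
endloop
endfacet
facet normal -0.165 0.196 0.967
outer loop
vertex 1.978 -0.821 1.19
vertex 3.379 -0.908 1.447
vertex 2.968 -0.218 1.237
endloop
endfacet
facet normal -0.853 -0.520 -0.041
outer loop
vertex 2.389 -1.511 1.4
vertex 1.978 -0.821 1.19
vertex 2.652 -1.822 -0.137
endloop
endfacet
facet normal -0.165 0.196 0.967
outer loop
vertex 2.389 -1.511 1.4
vertex 3.379 -0.908 1.447
vertex 1.978 -0.821 1.19
endloop
endfacet
facet normal 0.853 0.520 0.041
outer loop
vertex 2.968 -0.218 1.237
vertex 3.379 -0.908 1.447
vertex 3.231 -0.529 -0.3
endloop
endfacet
facet normal 0.165 -0.196 -0.967
outer loop
vertex 3.642 -1.219 -0.09
vertex 2.652 -1.822 -0.137
vertex 3.231 -0.529 -0.3
endloop
endfacet
facet normal 0.853 0.520 0.041
outer loop
vertex 3.231 -0.529 -0.3
vertex 3.379 -0.908 1.447
vertex 3.642 -1.219 -0.09
endloop
endfacet
facet normal 0.495 -0.832 0.253
outer loop
vertex 3.642 -1.219 -0.09
vertex 2.389 -1.511 1.4
vertex 2.652 -1.822 -0.137
endloop
endfacet
facet normal 0.495 -0.832 0.253
outer loop
vertex 3.379 -0.908 1.447
vertex 2.389 -1.511 1.4
vertex 3.642 -1.219 -0.09
endloop
endfacet

endsolid


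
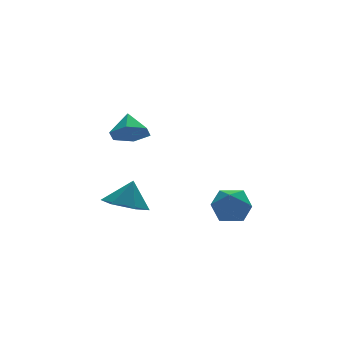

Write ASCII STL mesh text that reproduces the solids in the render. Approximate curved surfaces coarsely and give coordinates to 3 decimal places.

solid 
facet normal -0.261 -0.708 -0.657
outer loop
vertex -3.515 1.208 2.199
vertex -3.978 1.802 1.743
vertex -3.129 1.665 1.553
endloop
endfacet
facet normal 0.867 -0.028 0.498
outer loop
vertex -3.515 1.208 2.199
vertex -3.129 1.665 1.553
vertex -3.662 2.658 2.537
endloop
endfacet
facet normal -0.261 -0.708 -0.657
outer loop
vertex -3.129 1.665 1.553
vertex -3.978 1.802 1.743
vertex -3.592 2.259 1.097
endloop
endfacet
facet normal 0.824 0.555 -0.114
outer loop
vertex -3.129 1.665 1.553
vertex -3.592 2.259 1.097
vertex -3.662 2.658 2.537
endloop
endfacet
facet normal -0.261 -0.708 -0.657
outer loop
vertex -3.592 2.259 1.097
vertex -3.978 1.802 1.743
vertex -4.44 2.396 1.286
endloop
endfacet
facet normal 0.097 0.960 -0.261
outer loop
vertex -3.592 2.259 1.097
vertex -4.44 2.396 1.286
vertex -3.662 2.658 2.537
endloop
endfacet
facet normal -0.261 -0.708 -0.657
outer loop
vertex -4.44 2.396 1.286
vertex -3.978 1.802 1.743
vertex -4.826 1.939 1.932
endloop
endfacet
facet normal -0.589 0.783 0.202
outer loop
vertex -4.44 2.396 1.286
vertex -4.826 1.939 1.932
vertex -3.662 2.658 2.537
endloop
endfacet
facet normal -0.261 -0.707 -0.657
outer loop
vertex -4.826 1.939 1.932
vertex -3.978 1.802 1.743
vertex -4.364 1.345 2.388
endloop
endfacet
facet normal -0.546 0.200 0.814
outer loop
vertex -4.826 1.939 1.932
vertex -4.364 1.345 2.388
vertex -3.662 2.658 2.537
endloop
endfacet
facet normal -0.260 -0.707 -0.657
outer loop
vertex -4.364 1.345 2.388
vertex -3.978 1.802 1.743
vertex -3.515 1.208 2.199
endloop
endfacet
facet normal 0.181 -0.206 0.962
outer loop
vertex -4.364 1.345 2.388
vertex -3.515 1.208 2.199
vertex -3.662 2.658 2.537
endloop
endfacet
facet normal -0.630 0.182 0.755
outer loop
vertex 0.049 2.428 -3.36
vertex 0.694 1.975 -2.713
vertex 0.77 2.977 -2.891
endloop
endfacet
facet normal -0.685 0.684 0.252
outer loop
vertex 0.049 2.428 -3.36
vertex 0.77 2.977 -2.891
vertex 0.568 3.138 -3.878
endloop
endfacet
facet normal -0.858 0.364 -0.362
outer loop
vertex 0.049 2.428 -3.36
vertex 0.568 3.138 -3.878
vertex 0.368 2.236 -4.31
endloop
endfacet
facet normal -0.911 -0.337 -0.238
outer loop
vertex 0.049 2.428 -3.36
vertex 0.368 2.236 -4.31
vertex 0.446 1.517 -3.59
endloop
endfacet
facet normal -0.770 -0.450 0.453
outer loop
vertex 0.049 2.428 -3.36
vertex 0.446 1.517 -3.59
vertex 0.694 1.975 -2.713
endloop
endfacet
facet normal -0.042 0.985 0.169
outer loop
vertex 0.568 3.138 -3.878
vertex 0.77 2.977 -2.891
vertex 1.534 3.123 -3.55
endloop
endfacet
facet normal 0.045 0.171 0.984
outer loop
vertex 0.77 2.977 -2.891
vertex 0.694 1.975 -2.713
vertex 1.612 2.404 -2.83
endloop
endfacet
facet normal -0.181 -0.850 0.495
outer loop
vertex 0.694 1.975 -2.713
vertex 0.446 1.517 -3.59
vertex 1.412 1.502 -3.262
endloop
endfacet
facet normal -0.409 -0.667 -0.622
outer loop
vertex 0.446 1.517 -3.59
vertex 0.368 2.236 -4.31
vertex 1.21 1.663 -4.249
endloop
endfacet
facet normal -0.323 0.466 -0.824
outer loop
vertex 0.368 2.236 -4.31
vertex 0.568 3.138 -3.878
vertex 1.286 2.665 -4.427
endloop
endfacet
facet normal 0.911 0.337 0.238
outer loop
vertex 1.931 2.212 -3.78
vertex 1.534 3.123 -3.55
vertex 1.612 2.404 -2.83
endloop
endfacet
facet normal 0.858 -0.364 0.362
outer loop
vertex 1.931 2.212 -3.78
vertex 1.612 2.404 -2.83
vertex 1.412 1.502 -3.262
endloop
endfacet
facet normal 0.685 -0.684 -0.252
outer loop
vertex 1.931 2.212 -3.78
vertex 1.412 1.502 -3.262
vertex 1.21 1.663 -4.249
endloop
endfacet
facet normal 0.630 -0.182 -0.755
outer loop
vertex 1.931 2.212 -3.78
vertex 1.21 1.663 -4.249
vertex 1.286 2.665 -4.427
endloop
endfacet
facet normal 0.770 0.450 -0.453
outer loop
vertex 1.931 2.212 -3.78
vertex 1.286 2.665 -4.427
vertex 1.534 3.123 -3.55
endloop
endfacet
facet normal 0.409 0.667 0.622
outer loop
vertex 1.612 2.404 -2.83
vertex 1.534 3.123 -3.55
vertex 0.77 2.977 -2.891
endloop
endfacet
facet normal 0.323 -0.466 0.824
outer loop
vertex 1.412 1.502 -3.262
vertex 1.612 2.404 -2.83
vertex 0.694 1.975 -2.713
endloop
endfacet
facet normal 0.042 -0.985 -0.169
outer loop
vertex 1.21 1.663 -4.249
vertex 1.412 1.502 -3.262
vertex 0.446 1.517 -3.59
endloop
endfacet
facet normal -0.045 -0.171 -0.984
outer loop
vertex 1.286 2.665 -4.427
vertex 1.21 1.663 -4.249
vertex 0.368 2.236 -4.31
endloop
endfacet
facet normal 0.181 0.850 -0.495
outer loop
vertex 1.534 3.123 -3.55
vertex 1.286 2.665 -4.427
vertex 0.568 3.138 -3.878
endloop
endfacet
facet normal -0.367 -0.163 -0.916
outer loop
vertex -2.749 2.56 -3.144
vertex -3.586 3.151 -2.914
vertex -2.731 3.592 -3.335
endloop
endfacet
facet normal 0.976 0.023 0.218
outer loop
vertex -2.749 2.56 -3.144
vertex -2.731 3.592 -3.335
vertex -3.094 3.369 -1.686
endloop
endfacet
facet normal -0.367 -0.162 -0.916
outer loop
vertex -2.731 3.592 -3.335
vertex -3.586 3.151 -2.914
vertex -3.568 4.183 -3.104
endloop
endfacet
facet normal 0.603 0.762 0.236
outer loop
vertex -2.731 3.592 -3.335
vertex -3.568 4.183 -3.104
vertex -3.094 3.369 -1.686
endloop
endfacet
facet normal -0.367 -0.162 -0.916
outer loop
vertex -3.568 4.183 -3.104
vertex -3.586 3.151 -2.914
vertex -4.423 3.742 -2.683
endloop
endfacet
facet normal -0.166 0.830 0.532
outer loop
vertex -3.568 4.183 -3.104
vertex -4.423 3.742 -2.683
vertex -3.094 3.369 -1.686
endloop
endfacet
facet normal -0.367 -0.162 -0.916
outer loop
vertex -4.423 3.742 -2.683
vertex -3.586 3.151 -2.914
vertex -4.441 2.71 -2.493
endloop
endfacet
facet normal -0.563 0.159 0.811
outer loop
vertex -4.423 3.742 -2.683
vertex -4.441 2.71 -2.493
vertex -3.094 3.369 -1.686
endloop
endfacet
facet normal -0.367 -0.163 -0.916
outer loop
vertex -4.441 2.71 -2.493
vertex -3.586 3.151 -2.914
vertex -3.604 2.119 -2.723
endloop
endfacet
facet normal -0.191 -0.579 0.792
outer loop
vertex -4.441 2.71 -2.493
vertex -3.604 2.119 -2.723
vertex -3.094 3.369 -1.686
endloop
endfacet
facet normal -0.367 -0.163 -0.916
outer loop
vertex -3.604 2.119 -2.723
vertex -3.586 3.151 -2.914
vertex -2.749 2.56 -3.144
endloop
endfacet
facet normal 0.578 -0.648 0.496
outer loop
vertex -3.604 2.119 -2.723
vertex -2.749 2.56 -3.144
vertex -3.094 3.369 -1.686
endloop
endfacet

endsolid


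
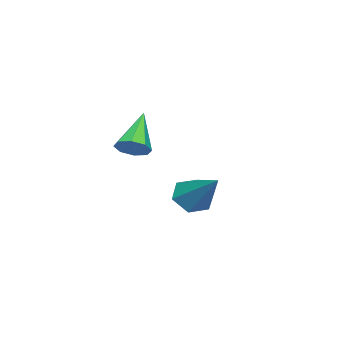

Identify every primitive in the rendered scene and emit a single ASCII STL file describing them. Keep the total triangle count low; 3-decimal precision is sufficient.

solid 
facet normal 0.726 0.110 -0.679
outer loop
vertex 4.568 -2.466 0.547
vertex 4.239 -2.583 0.176
vertex 4.387 -2.152 0.404
endloop
endfacet
facet normal 0.247 0.516 0.820
outer loop
vertex 4.568 -2.466 0.547
vertex 4.387 -2.152 0.404
vertex 3.221 -2.737 1.124
endloop
endfacet
facet normal 0.726 0.109 -0.678
outer loop
vertex 4.387 -2.152 0.404
vertex 4.239 -2.583 0.176
vertex 4.119 -2.09 0.127
endloop
endfacet
facet normal -0.204 0.895 0.397
outer loop
vertex 4.387 -2.152 0.404
vertex 4.119 -2.09 0.127
vertex 3.221 -2.737 1.124
endloop
endfacet
facet normal 0.727 0.110 -0.678
outer loop
vertex 4.119 -2.09 0.127
vertex 4.239 -2.583 0.176
vertex 3.921 -2.316 -0.122
endloop
endfacet
facet normal -0.670 0.730 -0.130
outer loop
vertex 4.119 -2.09 0.127
vertex 3.921 -2.316 -0.122
vertex 3.221 -2.737 1.124
endloop
endfacet
facet normal 0.727 0.110 -0.677
outer loop
vertex 3.921 -2.316 -0.122
vertex 4.239 -2.583 0.176
vertex 3.91 -2.699 -0.196
endloop
endfacet
facet normal -0.882 0.114 -0.457
outer loop
vertex 3.921 -2.316 -0.122
vertex 3.91 -2.699 -0.196
vertex 3.221 -2.737 1.124
endloop
endfacet
facet normal 0.727 0.110 -0.678
outer loop
vertex 3.91 -2.699 -0.196
vertex 4.239 -2.583 0.176
vertex 4.091 -3.014 -0.053
endloop
endfacet
facet normal -0.712 -0.585 -0.388
outer loop
vertex 3.91 -2.699 -0.196
vertex 4.091 -3.014 -0.053
vertex 3.221 -2.737 1.124
endloop
endfacet
facet normal 0.727 0.111 -0.678
outer loop
vertex 4.091 -3.014 -0.053
vertex 4.239 -2.583 0.176
vertex 4.359 -3.076 0.224
endloop
endfacet
facet normal -0.260 -0.965 0.035
outer loop
vertex 4.091 -3.014 -0.053
vertex 4.359 -3.076 0.224
vertex 3.221 -2.737 1.124
endloop
endfacet
facet normal 0.728 0.111 -0.677
outer loop
vertex 4.359 -3.076 0.224
vertex 4.239 -2.583 0.176
vertex 4.556 -2.849 0.473
endloop
endfacet
facet normal 0.208 -0.799 0.564
outer loop
vertex 4.359 -3.076 0.224
vertex 4.556 -2.849 0.473
vertex 3.221 -2.737 1.124
endloop
endfacet
facet normal 0.727 0.108 -0.678
outer loop
vertex 4.556 -2.849 0.473
vertex 4.239 -2.583 0.176
vertex 4.568 -2.466 0.547
endloop
endfacet
facet normal 0.418 -0.185 0.889
outer loop
vertex 4.556 -2.849 0.473
vertex 4.568 -2.466 0.547
vertex 3.221 -2.737 1.124
endloop
endfacet
facet normal -0.486 -0.636 -0.599
outer loop
vertex 1.104 -2.874 -2.79
vertex 0.58 -2.473 -2.791
vertex 1.051 -2.402 -3.248
endloop
endfacet
facet normal 0.978 -0.080 -0.195
outer loop
vertex 1.104 -2.874 -2.79
vertex 1.051 -2.402 -3.248
vertex 1.44 -1.347 -1.729
endloop
endfacet
facet normal -0.486 -0.636 -0.600
outer loop
vertex 1.051 -2.402 -3.248
vertex 0.58 -2.473 -2.791
vertex 0.526 -2.001 -3.248
endloop
endfacet
facet normal 0.496 0.649 -0.578
outer loop
vertex 1.051 -2.402 -3.248
vertex 0.526 -2.001 -3.248
vertex 1.44 -1.347 -1.729
endloop
endfacet
facet normal -0.487 -0.636 -0.599
outer loop
vertex 0.526 -2.001 -3.248
vertex 0.58 -2.473 -2.791
vertex 0.056 -2.072 -2.791
endloop
endfacet
facet normal -0.332 0.922 -0.198
outer loop
vertex 0.526 -2.001 -3.248
vertex 0.056 -2.072 -2.791
vertex 1.44 -1.347 -1.729
endloop
endfacet
facet normal -0.487 -0.636 -0.599
outer loop
vertex 0.056 -2.072 -2.791
vertex 0.58 -2.473 -2.791
vertex 0.109 -2.544 -2.333
endloop
endfacet
facet normal -0.679 0.471 0.564
outer loop
vertex 0.056 -2.072 -2.791
vertex 0.109 -2.544 -2.333
vertex 1.44 -1.347 -1.729
endloop
endfacet
facet normal -0.486 -0.637 -0.599
outer loop
vertex 0.109 -2.544 -2.333
vertex 0.58 -2.473 -2.791
vertex 0.634 -2.945 -2.333
endloop
endfacet
facet normal -0.197 -0.258 0.946
outer loop
vertex 0.109 -2.544 -2.333
vertex 0.634 -2.945 -2.333
vertex 1.44 -1.347 -1.729
endloop
endfacet
facet normal -0.486 -0.637 -0.599
outer loop
vertex 0.634 -2.945 -2.333
vertex 0.58 -2.473 -2.791
vertex 1.104 -2.874 -2.79
endloop
endfacet
facet normal 0.630 -0.532 0.566
outer loop
vertex 0.634 -2.945 -2.333
vertex 1.104 -2.874 -2.79
vertex 1.44 -1.347 -1.729
endloop
endfacet

endsolid


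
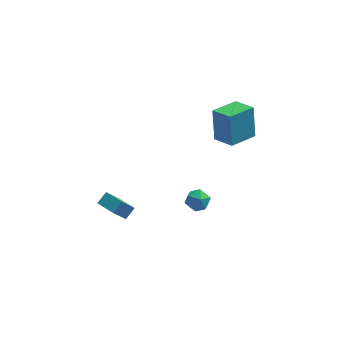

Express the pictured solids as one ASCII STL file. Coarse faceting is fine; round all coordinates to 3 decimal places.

solid 
facet normal -0.360 -0.423 0.832
outer loop
vertex -3.21 -3.363 -0.941
vertex -4.103 -2.562 -0.921
vertex -3.688 -3.884 -1.413
endloop
endfacet
facet normal 0.744 -0.668 -0.017
outer loop
vertex -3.017 -3.098 -2.959
vertex -3.21 -3.363 -0.941
vertex -3.688 -3.884 -1.413
endloop
endfacet
facet normal -0.361 -0.423 0.831
outer loop
vertex -3.688 -3.884 -1.413
vertex -4.103 -2.562 -0.921
vertex -4.581 -3.082 -1.393
endloop
endfacet
facet normal -0.562 -0.612 -0.555
outer loop
vertex -4.581 -3.082 -1.393
vertex -3.017 -3.098 -2.959
vertex -3.688 -3.884 -1.413
endloop
endfacet
facet normal 0.562 0.613 0.555
outer loop
vertex -3.21 -3.363 -0.941
vertex -3.432 -1.776 -2.467
vertex -4.103 -2.562 -0.921
endloop
endfacet
facet normal 0.744 -0.668 -0.017
outer loop
vertex -2.539 -2.578 -2.487
vertex -3.21 -3.363 -0.941
vertex -3.017 -3.098 -2.959
endloop
endfacet
facet normal 0.563 0.613 0.555
outer loop
vertex -2.539 -2.578 -2.487
vertex -3.432 -1.776 -2.467
vertex -3.21 -3.363 -0.941
endloop
endfacet
facet normal -0.744 0.668 0.017
outer loop
vertex -4.103 -2.562 -0.921
vertex -3.432 -1.776 -2.467
vertex -4.581 -3.082 -1.393
endloop
endfacet
facet normal -0.562 -0.613 -0.555
outer loop
vertex -3.91 -2.297 -2.939
vertex -3.017 -3.098 -2.959
vertex -4.581 -3.082 -1.393
endloop
endfacet
facet normal -0.744 0.668 0.016
outer loop
vertex -4.581 -3.082 -1.393
vertex -3.432 -1.776 -2.467
vertex -3.91 -2.297 -2.939
endloop
endfacet
facet normal 0.361 0.423 -0.831
outer loop
vertex -3.91 -2.297 -2.939
vertex -2.539 -2.578 -2.487
vertex -3.017 -3.098 -2.959
endloop
endfacet
facet normal 0.361 0.422 -0.832
outer loop
vertex -3.432 -1.776 -2.467
vertex -2.539 -2.578 -2.487
vertex -3.91 -2.297 -2.939
endloop
endfacet
facet normal -0.735 -0.650 0.194
outer loop
vertex 2.752 -1.664 5.28
vertex 1.812 -0.721 4.881
vertex 2.865 -2.369 3.348
endloop
endfacet
facet normal 0.676 -0.679 0.287
outer loop
vertex 4.188 -1.199 2.999
vertex 2.752 -1.664 5.28
vertex 2.865 -2.369 3.348
endloop
endfacet
facet normal -0.735 -0.650 0.194
outer loop
vertex 2.865 -2.369 3.348
vertex 1.812 -0.721 4.881
vertex 1.925 -1.425 2.949
endloop
endfacet
facet normal 0.055 -0.342 -0.938
outer loop
vertex 1.925 -1.425 2.949
vertex 4.188 -1.199 2.999
vertex 2.865 -2.369 3.348
endloop
endfacet
facet normal -0.055 0.342 0.938
outer loop
vertex 2.752 -1.664 5.28
vertex 3.135 0.449 4.532
vertex 1.812 -0.721 4.881
endloop
endfacet
facet normal 0.676 -0.679 0.287
outer loop
vertex 4.075 -0.495 4.931
vertex 2.752 -1.664 5.28
vertex 4.188 -1.199 2.999
endloop
endfacet
facet normal -0.055 0.342 0.938
outer loop
vertex 4.075 -0.495 4.931
vertex 3.135 0.449 4.532
vertex 2.752 -1.664 5.28
endloop
endfacet
facet normal -0.676 0.679 -0.287
outer loop
vertex 1.812 -0.721 4.881
vertex 3.135 0.449 4.532
vertex 1.925 -1.425 2.949
endloop
endfacet
facet normal 0.055 -0.342 -0.938
outer loop
vertex 3.248 -0.256 2.6
vertex 4.188 -1.199 2.999
vertex 1.925 -1.425 2.949
endloop
endfacet
facet normal -0.676 0.679 -0.287
outer loop
vertex 1.925 -1.425 2.949
vertex 3.135 0.449 4.532
vertex 3.248 -0.256 2.6
endloop
endfacet
facet normal 0.735 0.650 -0.194
outer loop
vertex 3.248 -0.256 2.6
vertex 4.075 -0.495 4.931
vertex 4.188 -1.199 2.999
endloop
endfacet
facet normal 0.735 0.650 -0.194
outer loop
vertex 3.135 0.449 4.532
vertex 4.075 -0.495 4.931
vertex 3.248 -0.256 2.6
endloop
endfacet
facet normal -0.693 0.604 -0.394
outer loop
vertex 0.895 -0.65 -4.019
vertex 0.297 -1.108 -3.668
vertex 0.623 -0.465 -3.256
endloop
endfacet
facet normal -0.088 0.960 -0.264
outer loop
vertex 0.895 -0.65 -4.019
vertex 0.623 -0.465 -3.256
vertex 1.435 -0.437 -3.425
endloop
endfacet
facet normal 0.438 0.643 -0.629
outer loop
vertex 0.895 -0.65 -4.019
vertex 1.435 -0.437 -3.425
vertex 1.612 -1.063 -3.942
endloop
endfacet
facet normal 0.157 0.089 -0.984
outer loop
vertex 0.895 -0.65 -4.019
vertex 1.612 -1.063 -3.942
vertex 0.909 -1.478 -4.092
endloop
endfacet
facet normal -0.542 0.065 -0.838
outer loop
vertex 0.895 -0.65 -4.019
vertex 0.909 -1.478 -4.092
vertex 0.297 -1.108 -3.668
endloop
endfacet
facet normal 0.058 0.901 0.430
outer loop
vertex 1.435 -0.437 -3.425
vertex 0.623 -0.465 -3.256
vertex 1.171 -0.762 -2.708
endloop
endfacet
facet normal -0.920 0.324 0.222
outer loop
vertex 0.623 -0.465 -3.256
vertex 0.297 -1.108 -3.668
vertex 0.468 -1.177 -2.858
endloop
endfacet
facet normal -0.674 -0.547 -0.496
outer loop
vertex 0.297 -1.108 -3.668
vertex 0.909 -1.478 -4.092
vertex 0.645 -1.803 -3.375
endloop
endfacet
facet normal 0.456 -0.508 -0.731
outer loop
vertex 0.909 -1.478 -4.092
vertex 1.612 -1.063 -3.942
vertex 1.457 -1.775 -3.544
endloop
endfacet
facet normal 0.908 0.388 -0.159
outer loop
vertex 1.612 -1.063 -3.942
vertex 1.435 -0.437 -3.425
vertex 1.783 -1.132 -3.132
endloop
endfacet
facet normal -0.157 -0.089 0.984
outer loop
vertex 1.185 -1.59 -2.781
vertex 1.171 -0.762 -2.708
vertex 0.468 -1.177 -2.858
endloop
endfacet
facet normal -0.438 -0.643 0.629
outer loop
vertex 1.185 -1.59 -2.781
vertex 0.468 -1.177 -2.858
vertex 0.645 -1.803 -3.375
endloop
endfacet
facet normal 0.088 -0.960 0.264
outer loop
vertex 1.185 -1.59 -2.781
vertex 0.645 -1.803 -3.375
vertex 1.457 -1.775 -3.544
endloop
endfacet
facet normal 0.693 -0.604 0.394
outer loop
vertex 1.185 -1.59 -2.781
vertex 1.457 -1.775 -3.544
vertex 1.783 -1.132 -3.132
endloop
endfacet
facet normal 0.542 -0.065 0.838
outer loop
vertex 1.185 -1.59 -2.781
vertex 1.783 -1.132 -3.132
vertex 1.171 -0.762 -2.708
endloop
endfacet
facet normal -0.456 0.508 0.731
outer loop
vertex 0.468 -1.177 -2.858
vertex 1.171 -0.762 -2.708
vertex 0.623 -0.465 -3.256
endloop
endfacet
facet normal -0.908 -0.388 0.159
outer loop
vertex 0.645 -1.803 -3.375
vertex 0.468 -1.177 -2.858
vertex 0.297 -1.108 -3.668
endloop
endfacet
facet normal -0.058 -0.901 -0.430
outer loop
vertex 1.457 -1.775 -3.544
vertex 0.645 -1.803 -3.375
vertex 0.909 -1.478 -4.092
endloop
endfacet
facet normal 0.920 -0.324 -0.222
outer loop
vertex 1.783 -1.132 -3.132
vertex 1.457 -1.775 -3.544
vertex 1.612 -1.063 -3.942
endloop
endfacet
facet normal 0.674 0.547 0.496
outer loop
vertex 1.171 -0.762 -2.708
vertex 1.783 -1.132 -3.132
vertex 1.435 -0.437 -3.425
endloop
endfacet

endsolid


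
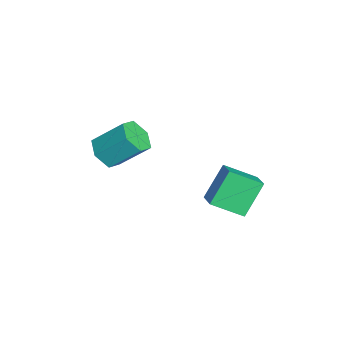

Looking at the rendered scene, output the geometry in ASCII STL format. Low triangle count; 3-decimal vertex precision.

solid 
facet normal -0.109 -0.732 -0.673
outer loop
vertex 0.852 -3.466 -1.7
vertex 0.001 -3.586 -1.432
vertex 0.187 -3.005 -2.094
endloop
endfacet
facet normal 0.665 0.449 -0.597
outer loop
vertex 0.852 -3.466 -1.7
vertex 0.187 -3.005 -2.094
vertex 1.05 -2.134 -0.476
endloop
endfacet
facet normal 0.665 0.449 -0.597
outer loop
vertex 1.05 -2.134 -0.476
vertex 0.187 -3.005 -2.094
vertex 0.385 -1.673 -0.87
endloop
endfacet
facet normal 0.109 0.732 0.673
outer loop
vertex 1.05 -2.134 -0.476
vertex 0.385 -1.673 -0.87
vertex 0.199 -2.254 -0.208
endloop
endfacet
facet normal -0.109 -0.732 -0.673
outer loop
vertex 0.187 -3.005 -2.094
vertex 0.001 -3.586 -1.432
vertex -0.664 -3.125 -1.826
endloop
endfacet
facet normal -0.308 0.668 -0.677
outer loop
vertex 0.187 -3.005 -2.094
vertex -0.664 -3.125 -1.826
vertex 0.385 -1.673 -0.87
endloop
endfacet
facet normal -0.308 0.668 -0.677
outer loop
vertex 0.385 -1.673 -0.87
vertex -0.664 -3.125 -1.826
vertex -0.466 -1.793 -0.602
endloop
endfacet
facet normal 0.109 0.732 0.673
outer loop
vertex 0.385 -1.673 -0.87
vertex -0.466 -1.793 -0.602
vertex 0.199 -2.254 -0.208
endloop
endfacet
facet normal -0.109 -0.732 -0.673
outer loop
vertex -0.664 -3.125 -1.826
vertex 0.001 -3.586 -1.432
vertex -0.85 -3.706 -1.164
endloop
endfacet
facet normal -0.972 0.219 -0.081
outer loop
vertex -0.664 -3.125 -1.826
vertex -0.85 -3.706 -1.164
vertex -0.466 -1.793 -0.602
endloop
endfacet
facet normal -0.972 0.219 -0.081
outer loop
vertex -0.466 -1.793 -0.602
vertex -0.85 -3.706 -1.164
vertex -0.652 -2.374 0.06
endloop
endfacet
facet normal 0.109 0.732 0.673
outer loop
vertex -0.466 -1.793 -0.602
vertex -0.652 -2.374 0.06
vertex 0.199 -2.254 -0.208
endloop
endfacet
facet normal -0.109 -0.732 -0.673
outer loop
vertex -0.85 -3.706 -1.164
vertex 0.001 -3.586 -1.432
vertex -0.185 -4.167 -0.77
endloop
endfacet
facet normal -0.665 -0.449 0.597
outer loop
vertex -0.85 -3.706 -1.164
vertex -0.185 -4.167 -0.77
vertex -0.652 -2.374 0.06
endloop
endfacet
facet normal -0.665 -0.449 0.597
outer loop
vertex -0.652 -2.374 0.06
vertex -0.185 -4.167 -0.77
vertex 0.013 -2.835 0.454
endloop
endfacet
facet normal 0.109 0.732 0.673
outer loop
vertex -0.652 -2.374 0.06
vertex 0.013 -2.835 0.454
vertex 0.199 -2.254 -0.208
endloop
endfacet
facet normal -0.109 -0.732 -0.673
outer loop
vertex -0.185 -4.167 -0.77
vertex 0.001 -3.586 -1.432
vertex 0.666 -4.047 -1.038
endloop
endfacet
facet normal 0.308 -0.668 0.677
outer loop
vertex -0.185 -4.167 -0.77
vertex 0.666 -4.047 -1.038
vertex 0.013 -2.835 0.454
endloop
endfacet
facet normal 0.308 -0.668 0.677
outer loop
vertex 0.013 -2.835 0.454
vertex 0.666 -4.047 -1.038
vertex 0.864 -2.715 0.186
endloop
endfacet
facet normal 0.109 0.732 0.673
outer loop
vertex 0.013 -2.835 0.454
vertex 0.864 -2.715 0.186
vertex 0.199 -2.254 -0.208
endloop
endfacet
facet normal -0.109 -0.732 -0.673
outer loop
vertex 0.666 -4.047 -1.038
vertex 0.001 -3.586 -1.432
vertex 0.852 -3.466 -1.7
endloop
endfacet
facet normal 0.972 -0.219 0.081
outer loop
vertex 0.666 -4.047 -1.038
vertex 0.852 -3.466 -1.7
vertex 0.864 -2.715 0.186
endloop
endfacet
facet normal 0.972 -0.219 0.081
outer loop
vertex 0.864 -2.715 0.186
vertex 0.852 -3.466 -1.7
vertex 1.05 -2.134 -0.476
endloop
endfacet
facet normal 0.109 0.732 0.673
outer loop
vertex 0.864 -2.715 0.186
vertex 1.05 -2.134 -0.476
vertex 0.199 -2.254 -0.208
endloop
endfacet
facet normal -0.434 0.465 0.772
outer loop
vertex 2.569 1.182 -0.205
vertex 3.522 1.361 0.223
vertex 2.662 2.591 -1.001
endloop
endfacet
facet normal -0.899 -0.169 -0.403
outer loop
vertex 3.438 1.759 -2.383
vertex 2.569 1.182 -0.205
vertex 2.662 2.591 -1.001
endloop
endfacet
facet normal -0.434 0.465 0.772
outer loop
vertex 2.662 2.591 -1.001
vertex 3.522 1.361 0.223
vertex 3.615 2.769 -0.573
endloop
endfacet
facet normal 0.058 0.869 -0.491
outer loop
vertex 3.615 2.769 -0.573
vertex 3.438 1.759 -2.383
vertex 2.662 2.591 -1.001
endloop
endfacet
facet normal -0.057 -0.869 0.491
outer loop
vertex 2.569 1.182 -0.205
vertex 4.298 0.529 -1.159
vertex 3.522 1.361 0.223
endloop
endfacet
facet normal -0.899 -0.169 -0.404
outer loop
vertex 3.345 0.351 -1.587
vertex 2.569 1.182 -0.205
vertex 3.438 1.759 -2.383
endloop
endfacet
facet normal -0.058 -0.870 0.490
outer loop
vertex 3.345 0.351 -1.587
vertex 4.298 0.529 -1.159
vertex 2.569 1.182 -0.205
endloop
endfacet
facet normal 0.899 0.169 0.403
outer loop
vertex 3.522 1.361 0.223
vertex 4.298 0.529 -1.159
vertex 3.615 2.769 -0.573
endloop
endfacet
facet normal 0.057 0.869 -0.491
outer loop
vertex 4.391 1.938 -1.955
vertex 3.438 1.759 -2.383
vertex 3.615 2.769 -0.573
endloop
endfacet
facet normal 0.899 0.169 0.404
outer loop
vertex 3.615 2.769 -0.573
vertex 4.298 0.529 -1.159
vertex 4.391 1.938 -1.955
endloop
endfacet
facet normal 0.434 -0.465 -0.772
outer loop
vertex 4.391 1.938 -1.955
vertex 3.345 0.351 -1.587
vertex 3.438 1.759 -2.383
endloop
endfacet
facet normal 0.434 -0.465 -0.772
outer loop
vertex 4.298 0.529 -1.159
vertex 3.345 0.351 -1.587
vertex 4.391 1.938 -1.955
endloop
endfacet

endsolid


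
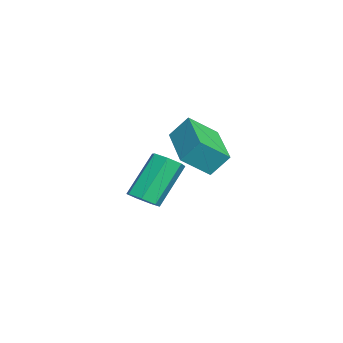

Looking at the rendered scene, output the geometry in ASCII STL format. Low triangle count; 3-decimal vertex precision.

solid 
facet normal -0.979 -0.154 0.133
outer loop
vertex 1.581 1.255 1.726
vertex 1.321 2.233 0.943
vertex 1.574 0.622 0.939
endloop
endfacet
facet normal 0.204 -0.764 0.612
outer loop
vertex 3.639 0.947 0.657
vertex 1.581 1.255 1.726
vertex 1.574 0.622 0.939
endloop
endfacet
facet normal -0.979 -0.154 0.134
outer loop
vertex 1.574 0.622 0.939
vertex 1.321 2.233 0.943
vertex 1.313 1.6 0.156
endloop
endfacet
facet normal -0.008 -0.626 -0.780
outer loop
vertex 1.313 1.6 0.156
vertex 3.639 0.947 0.657
vertex 1.574 0.622 0.939
endloop
endfacet
facet normal 0.008 0.626 0.780
outer loop
vertex 1.581 1.255 1.726
vertex 3.386 2.558 0.661
vertex 1.321 2.233 0.943
endloop
endfacet
facet normal 0.204 -0.764 0.612
outer loop
vertex 3.647 1.58 1.444
vertex 1.581 1.255 1.726
vertex 3.639 0.947 0.657
endloop
endfacet
facet normal 0.008 0.626 0.780
outer loop
vertex 3.647 1.58 1.444
vertex 3.386 2.558 0.661
vertex 1.581 1.255 1.726
endloop
endfacet
facet normal -0.204 0.764 -0.612
outer loop
vertex 1.321 2.233 0.943
vertex 3.386 2.558 0.661
vertex 1.313 1.6 0.156
endloop
endfacet
facet normal -0.008 -0.626 -0.780
outer loop
vertex 3.379 1.925 -0.126
vertex 3.639 0.947 0.657
vertex 1.313 1.6 0.156
endloop
endfacet
facet normal -0.204 0.764 -0.612
outer loop
vertex 1.313 1.6 0.156
vertex 3.386 2.558 0.661
vertex 3.379 1.925 -0.126
endloop
endfacet
facet normal 0.979 0.153 -0.133
outer loop
vertex 3.379 1.925 -0.126
vertex 3.647 1.58 1.444
vertex 3.639 0.947 0.657
endloop
endfacet
facet normal 0.979 0.155 -0.133
outer loop
vertex 3.386 2.558 0.661
vertex 3.647 1.58 1.444
vertex 3.379 1.925 -0.126
endloop
endfacet
facet normal 0.421 -0.450 -0.788
outer loop
vertex 0.026 -0.297 -2.726
vertex -0.547 -0.262 -3.052
vertex -0.054 0.176 -3.039
endloop
endfacet
facet normal 0.896 0.340 0.285
outer loop
vertex 0.026 -0.297 -2.726
vertex -0.054 0.176 -3.039
vertex -0.82 0.607 -1.142
endloop
endfacet
facet normal 0.897 0.338 0.285
outer loop
vertex -0.82 0.607 -1.142
vertex -0.054 0.176 -3.039
vertex -0.899 1.08 -1.455
endloop
endfacet
facet normal -0.420 0.451 0.787
outer loop
vertex -0.82 0.607 -1.142
vertex -0.899 1.08 -1.455
vertex -1.393 0.642 -1.468
endloop
endfacet
facet normal 0.420 -0.449 -0.789
outer loop
vertex -0.054 0.176 -3.039
vertex -0.547 -0.262 -3.052
vertex -0.505 0.32 -3.361
endloop
endfacet
facet normal 0.451 0.857 -0.249
outer loop
vertex -0.054 0.176 -3.039
vertex -0.505 0.32 -3.361
vertex -0.899 1.08 -1.455
endloop
endfacet
facet normal 0.450 0.858 -0.249
outer loop
vertex -0.899 1.08 -1.455
vertex -0.505 0.32 -3.361
vertex -1.35 1.223 -1.777
endloop
endfacet
facet normal -0.420 0.450 0.788
outer loop
vertex -0.899 1.08 -1.455
vertex -1.35 1.223 -1.777
vertex -1.393 0.642 -1.468
endloop
endfacet
facet normal 0.421 -0.449 -0.788
outer loop
vertex -0.505 0.32 -3.361
vertex -0.547 -0.262 -3.052
vertex -0.988 0.025 -3.451
endloop
endfacet
facet normal -0.335 0.730 -0.595
outer loop
vertex -0.505 0.32 -3.361
vertex -0.988 0.025 -3.451
vertex -1.35 1.223 -1.777
endloop
endfacet
facet normal -0.334 0.731 -0.595
outer loop
vertex -1.35 1.223 -1.777
vertex -0.988 0.025 -3.451
vertex -1.833 0.929 -1.867
endloop
endfacet
facet normal -0.421 0.450 0.788
outer loop
vertex -1.35 1.223 -1.777
vertex -1.833 0.929 -1.867
vertex -1.393 0.642 -1.468
endloop
endfacet
facet normal 0.420 -0.450 -0.788
outer loop
vertex -0.988 0.025 -3.451
vertex -0.547 -0.262 -3.052
vertex -1.139 -0.486 -3.24
endloop
endfacet
facet normal -0.868 0.053 -0.493
outer loop
vertex -0.988 0.025 -3.451
vertex -1.139 -0.486 -3.24
vertex -1.833 0.929 -1.867
endloop
endfacet
facet normal -0.868 0.053 -0.493
outer loop
vertex -1.833 0.929 -1.867
vertex -1.139 -0.486 -3.24
vertex -1.984 0.418 -1.656
endloop
endfacet
facet normal -0.421 0.450 0.788
outer loop
vertex -1.833 0.929 -1.867
vertex -1.984 0.418 -1.656
vertex -1.393 0.642 -1.468
endloop
endfacet
facet normal 0.420 -0.450 -0.788
outer loop
vertex -1.139 -0.486 -3.24
vertex -0.547 -0.262 -3.052
vertex -0.845 -0.828 -2.888
endloop
endfacet
facet normal -0.748 -0.664 -0.020
outer loop
vertex -1.139 -0.486 -3.24
vertex -0.845 -0.828 -2.888
vertex -1.984 0.418 -1.656
endloop
endfacet
facet normal -0.748 -0.664 -0.020
outer loop
vertex -1.984 0.418 -1.656
vertex -0.845 -0.828 -2.888
vertex -1.69 0.076 -1.304
endloop
endfacet
facet normal -0.421 0.449 0.788
outer loop
vertex -1.984 0.418 -1.656
vertex -1.69 0.076 -1.304
vertex -1.393 0.642 -1.468
endloop
endfacet
facet normal 0.420 -0.450 -0.788
outer loop
vertex -0.845 -0.828 -2.888
vertex -0.547 -0.262 -3.052
vertex -0.326 -0.744 -2.659
endloop
endfacet
facet normal -0.064 -0.881 0.469
outer loop
vertex -0.845 -0.828 -2.888
vertex -0.326 -0.744 -2.659
vertex -1.69 0.076 -1.304
endloop
endfacet
facet normal -0.064 -0.881 0.469
outer loop
vertex -1.69 0.076 -1.304
vertex -0.326 -0.744 -2.659
vertex -1.171 0.16 -1.075
endloop
endfacet
facet normal -0.421 0.449 0.788
outer loop
vertex -1.69 0.076 -1.304
vertex -1.171 0.16 -1.075
vertex -1.393 0.642 -1.468
endloop
endfacet
facet normal 0.421 -0.449 -0.788
outer loop
vertex -0.326 -0.744 -2.659
vertex -0.547 -0.262 -3.052
vertex 0.026 -0.297 -2.726
endloop
endfacet
facet normal 0.667 -0.435 0.604
outer loop
vertex -0.326 -0.744 -2.659
vertex 0.026 -0.297 -2.726
vertex -1.171 0.16 -1.075
endloop
endfacet
facet normal 0.668 -0.434 0.604
outer loop
vertex -1.171 0.16 -1.075
vertex 0.026 -0.297 -2.726
vertex -0.82 0.607 -1.142
endloop
endfacet
facet normal -0.421 0.449 0.788
outer loop
vertex -1.171 0.16 -1.075
vertex -0.82 0.607 -1.142
vertex -1.393 0.642 -1.468
endloop
endfacet

endsolid


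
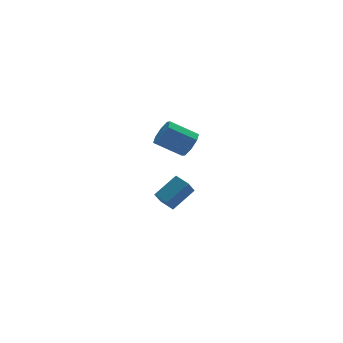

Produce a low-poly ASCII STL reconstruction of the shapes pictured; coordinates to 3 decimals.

solid 
facet normal 0.760 -0.398 -0.514
outer loop
vertex -2.131 -0.26 4.016
vertex -2.508 -0.248 3.45
vertex -2.078 0.184 3.751
endloop
endfacet
facet normal 0.642 0.335 0.690
outer loop
vertex -2.131 -0.26 4.016
vertex -2.078 0.184 3.751
vertex -3.195 0.296 4.736
endloop
endfacet
facet normal 0.642 0.335 0.690
outer loop
vertex -3.195 0.296 4.736
vertex -2.078 0.184 3.751
vertex -3.142 0.74 4.471
endloop
endfacet
facet normal -0.760 0.398 0.514
outer loop
vertex -3.195 0.296 4.736
vertex -3.142 0.74 4.471
vertex -3.572 0.308 4.17
endloop
endfacet
facet normal 0.760 -0.398 -0.515
outer loop
vertex -2.078 0.184 3.751
vertex -2.508 -0.248 3.45
vertex -2.277 0.376 3.309
endloop
endfacet
facet normal 0.526 0.841 0.128
outer loop
vertex -2.078 0.184 3.751
vertex -2.277 0.376 3.309
vertex -3.142 0.74 4.471
endloop
endfacet
facet normal 0.526 0.841 0.128
outer loop
vertex -3.142 0.74 4.471
vertex -2.277 0.376 3.309
vertex -3.341 0.932 4.03
endloop
endfacet
facet normal -0.759 0.397 0.515
outer loop
vertex -3.142 0.74 4.471
vertex -3.341 0.932 4.03
vertex -3.572 0.308 4.17
endloop
endfacet
facet normal 0.760 -0.398 -0.514
outer loop
vertex -2.277 0.376 3.309
vertex -2.508 -0.248 3.45
vertex -2.611 0.202 2.95
endloop
endfacet
facet normal 0.102 0.855 -0.509
outer loop
vertex -2.277 0.376 3.309
vertex -2.611 0.202 2.95
vertex -3.341 0.932 4.03
endloop
endfacet
facet normal 0.102 0.855 -0.509
outer loop
vertex -3.341 0.932 4.03
vertex -2.611 0.202 2.95
vertex -3.675 0.758 3.671
endloop
endfacet
facet normal -0.760 0.397 0.515
outer loop
vertex -3.341 0.932 4.03
vertex -3.675 0.758 3.671
vertex -3.572 0.308 4.17
endloop
endfacet
facet normal 0.760 -0.398 -0.514
outer loop
vertex -2.611 0.202 2.95
vertex -2.508 -0.248 3.45
vertex -2.885 -0.236 2.884
endloop
endfacet
facet normal -0.383 0.367 -0.848
outer loop
vertex -2.611 0.202 2.95
vertex -2.885 -0.236 2.884
vertex -3.675 0.758 3.671
endloop
endfacet
facet normal -0.381 0.368 -0.848
outer loop
vertex -3.675 0.758 3.671
vertex -2.885 -0.236 2.884
vertex -3.949 0.32 3.604
endloop
endfacet
facet normal -0.760 0.397 0.515
outer loop
vertex -3.675 0.758 3.671
vertex -3.949 0.32 3.604
vertex -3.572 0.308 4.17
endloop
endfacet
facet normal 0.760 -0.398 -0.514
outer loop
vertex -2.885 -0.236 2.884
vertex -2.508 -0.248 3.45
vertex -2.938 -0.68 3.149
endloop
endfacet
facet normal -0.642 -0.335 -0.690
outer loop
vertex -2.885 -0.236 2.884
vertex -2.938 -0.68 3.149
vertex -3.949 0.32 3.604
endloop
endfacet
facet normal -0.642 -0.335 -0.690
outer loop
vertex -3.949 0.32 3.604
vertex -2.938 -0.68 3.149
vertex -4.002 -0.124 3.869
endloop
endfacet
facet normal -0.760 0.398 0.514
outer loop
vertex -3.949 0.32 3.604
vertex -4.002 -0.124 3.869
vertex -3.572 0.308 4.17
endloop
endfacet
facet normal 0.759 -0.397 -0.515
outer loop
vertex -2.938 -0.68 3.149
vertex -2.508 -0.248 3.45
vertex -2.739 -0.872 3.59
endloop
endfacet
facet normal -0.526 -0.841 -0.129
outer loop
vertex -2.938 -0.68 3.149
vertex -2.739 -0.872 3.59
vertex -4.002 -0.124 3.869
endloop
endfacet
facet normal -0.526 -0.841 -0.128
outer loop
vertex -4.002 -0.124 3.869
vertex -2.739 -0.872 3.59
vertex -3.803 -0.316 4.311
endloop
endfacet
facet normal -0.760 0.398 0.515
outer loop
vertex -4.002 -0.124 3.869
vertex -3.803 -0.316 4.311
vertex -3.572 0.308 4.17
endloop
endfacet
facet normal 0.760 -0.397 -0.515
outer loop
vertex -2.739 -0.872 3.59
vertex -2.508 -0.248 3.45
vertex -2.405 -0.698 3.949
endloop
endfacet
facet normal -0.102 -0.855 0.509
outer loop
vertex -2.739 -0.872 3.59
vertex -2.405 -0.698 3.949
vertex -3.803 -0.316 4.311
endloop
endfacet
facet normal -0.102 -0.855 0.509
outer loop
vertex -3.803 -0.316 4.311
vertex -2.405 -0.698 3.949
vertex -3.469 -0.142 4.67
endloop
endfacet
facet normal -0.760 0.398 0.514
outer loop
vertex -3.803 -0.316 4.311
vertex -3.469 -0.142 4.67
vertex -3.572 0.308 4.17
endloop
endfacet
facet normal 0.760 -0.397 -0.515
outer loop
vertex -2.405 -0.698 3.949
vertex -2.508 -0.248 3.45
vertex -2.131 -0.26 4.016
endloop
endfacet
facet normal 0.382 -0.369 0.848
outer loop
vertex -2.405 -0.698 3.949
vertex -2.131 -0.26 4.016
vertex -3.469 -0.142 4.67
endloop
endfacet
facet normal 0.382 -0.367 0.848
outer loop
vertex -3.469 -0.142 4.67
vertex -2.131 -0.26 4.016
vertex -3.195 0.296 4.736
endloop
endfacet
facet normal -0.760 0.398 0.514
outer loop
vertex -3.469 -0.142 4.67
vertex -3.195 0.296 4.736
vertex -3.572 0.308 4.17
endloop
endfacet
facet normal -0.806 -0.183 -0.564
outer loop
vertex -2.413 2.549 -1.737
vertex -2.7 3.287 -1.566
vertex -1.971 2.892 -2.48
endloop
endfacet
facet normal 0.354 -0.911 -0.210
outer loop
vertex -0.82 3.153 -1.674
vertex -2.413 2.549 -1.737
vertex -1.971 2.892 -2.48
endloop
endfacet
facet normal -0.806 -0.183 -0.564
outer loop
vertex -1.971 2.892 -2.48
vertex -2.7 3.287 -1.566
vertex -2.258 3.63 -2.309
endloop
endfacet
facet normal 0.475 0.370 -0.798
outer loop
vertex -2.258 3.63 -2.309
vertex -0.82 3.153 -1.674
vertex -1.971 2.892 -2.48
endloop
endfacet
facet normal -0.475 -0.370 0.798
outer loop
vertex -2.413 2.549 -1.737
vertex -1.549 3.548 -0.76
vertex -2.7 3.287 -1.566
endloop
endfacet
facet normal 0.354 -0.911 -0.210
outer loop
vertex -1.262 2.81 -0.931
vertex -2.413 2.549 -1.737
vertex -0.82 3.153 -1.674
endloop
endfacet
facet normal -0.475 -0.370 0.798
outer loop
vertex -1.262 2.81 -0.931
vertex -1.549 3.548 -0.76
vertex -2.413 2.549 -1.737
endloop
endfacet
facet normal -0.354 0.911 0.210
outer loop
vertex -2.7 3.287 -1.566
vertex -1.549 3.548 -0.76
vertex -2.258 3.63 -2.309
endloop
endfacet
facet normal 0.475 0.370 -0.798
outer loop
vertex -1.107 3.891 -1.503
vertex -0.82 3.153 -1.674
vertex -2.258 3.63 -2.309
endloop
endfacet
facet normal -0.354 0.911 0.210
outer loop
vertex -2.258 3.63 -2.309
vertex -1.549 3.548 -0.76
vertex -1.107 3.891 -1.503
endloop
endfacet
facet normal 0.806 0.183 0.564
outer loop
vertex -1.107 3.891 -1.503
vertex -1.262 2.81 -0.931
vertex -0.82 3.153 -1.674
endloop
endfacet
facet normal 0.806 0.183 0.564
outer loop
vertex -1.549 3.548 -0.76
vertex -1.262 2.81 -0.931
vertex -1.107 3.891 -1.503
endloop
endfacet

endsolid
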